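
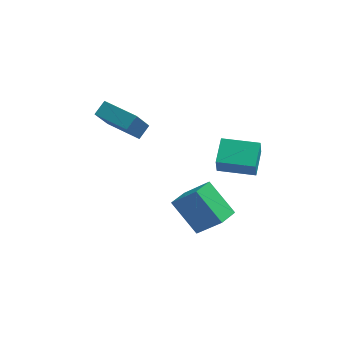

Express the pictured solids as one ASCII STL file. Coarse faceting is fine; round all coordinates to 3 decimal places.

solid 
facet normal -0.994 0.108 0.000
outer loop
vertex 1.664 0.478 2.243
vertex 1.82 1.909 2.731
vertex 1.701 0.819 1.229
endloop
endfacet
facet normal -0.103 -0.942 -0.320
outer loop
vertex 3.6 0.611 1.229
vertex 1.664 0.478 2.243
vertex 1.701 0.819 1.229
endloop
endfacet
facet normal -0.994 0.109 -0.001
outer loop
vertex 1.701 0.819 1.229
vertex 1.82 1.909 2.731
vertex 1.858 2.25 1.717
endloop
endfacet
facet normal 0.035 0.319 -0.947
outer loop
vertex 1.858 2.25 1.717
vertex 3.6 0.611 1.229
vertex 1.701 0.819 1.229
endloop
endfacet
facet normal -0.035 -0.319 0.947
outer loop
vertex 1.664 0.478 2.243
vertex 3.719 1.701 2.731
vertex 1.82 1.909 2.731
endloop
endfacet
facet normal -0.103 -0.942 -0.321
outer loop
vertex 3.562 0.27 2.243
vertex 1.664 0.478 2.243
vertex 3.6 0.611 1.229
endloop
endfacet
facet normal -0.035 -0.319 0.947
outer loop
vertex 3.562 0.27 2.243
vertex 3.719 1.701 2.731
vertex 1.664 0.478 2.243
endloop
endfacet
facet normal 0.103 0.942 0.321
outer loop
vertex 1.82 1.909 2.731
vertex 3.719 1.701 2.731
vertex 1.858 2.25 1.717
endloop
endfacet
facet normal 0.035 0.319 -0.947
outer loop
vertex 3.756 2.042 1.717
vertex 3.6 0.611 1.229
vertex 1.858 2.25 1.717
endloop
endfacet
facet normal 0.103 0.942 0.320
outer loop
vertex 1.858 2.25 1.717
vertex 3.719 1.701 2.731
vertex 3.756 2.042 1.717
endloop
endfacet
facet normal 0.994 -0.109 0.001
outer loop
vertex 3.756 2.042 1.717
vertex 3.562 0.27 2.243
vertex 3.6 0.611 1.229
endloop
endfacet
facet normal 0.994 -0.109 -0.000
outer loop
vertex 3.719 1.701 2.731
vertex 3.562 0.27 2.243
vertex 3.756 2.042 1.717
endloop
endfacet
facet normal -0.614 0.454 0.645
outer loop
vertex 0.819 -0.487 0.811
vertex 1.373 0.475 0.662
vertex -0.422 -0.006 -0.709
endloop
endfacet
facet normal -0.496 -0.858 0.133
outer loop
vertex 0.887 -0.975 -2.082
vertex 0.819 -0.487 0.811
vertex -0.422 -0.006 -0.709
endloop
endfacet
facet normal -0.614 0.455 0.645
outer loop
vertex -0.422 -0.006 -0.709
vertex 1.373 0.475 0.662
vertex 0.133 0.955 -0.858
endloop
endfacet
facet normal -0.614 0.238 -0.753
outer loop
vertex 0.133 0.955 -0.858
vertex 0.887 -0.975 -2.082
vertex -0.422 -0.006 -0.709
endloop
endfacet
facet normal 0.614 -0.237 0.753
outer loop
vertex 0.819 -0.487 0.811
vertex 2.682 -0.494 -0.711
vertex 1.373 0.475 0.662
endloop
endfacet
facet normal -0.495 -0.858 0.133
outer loop
vertex 2.127 -1.455 -0.562
vertex 0.819 -0.487 0.811
vertex 0.887 -0.975 -2.082
endloop
endfacet
facet normal 0.614 -0.238 0.753
outer loop
vertex 2.127 -1.455 -0.562
vertex 2.682 -0.494 -0.711
vertex 0.819 -0.487 0.811
endloop
endfacet
facet normal 0.496 0.858 -0.133
outer loop
vertex 1.373 0.475 0.662
vertex 2.682 -0.494 -0.711
vertex 0.133 0.955 -0.858
endloop
endfacet
facet normal -0.614 0.237 -0.753
outer loop
vertex 1.441 -0.013 -2.231
vertex 0.887 -0.975 -2.082
vertex 0.133 0.955 -0.858
endloop
endfacet
facet normal 0.496 0.858 -0.133
outer loop
vertex 0.133 0.955 -0.858
vertex 2.682 -0.494 -0.711
vertex 1.441 -0.013 -2.231
endloop
endfacet
facet normal 0.615 -0.454 -0.645
outer loop
vertex 1.441 -0.013 -2.231
vertex 2.127 -1.455 -0.562
vertex 0.887 -0.975 -2.082
endloop
endfacet
facet normal 0.614 -0.455 -0.645
outer loop
vertex 2.682 -0.494 -0.711
vertex 2.127 -1.455 -0.562
vertex 1.441 -0.013 -2.231
endloop
endfacet
facet normal -0.462 -0.699 -0.545
outer loop
vertex -2.661 1.304 3.631
vertex -4.337 2.377 3.676
vertex -2.159 2.154 2.114
endloop
endfacet
facet normal 0.842 -0.539 -0.023
outer loop
vertex -1.743 2.783 2.604
vertex -2.661 1.304 3.631
vertex -2.159 2.154 2.114
endloop
endfacet
facet normal -0.462 -0.700 -0.545
outer loop
vertex -2.159 2.154 2.114
vertex -4.337 2.377 3.676
vertex -3.835 3.226 2.159
endloop
endfacet
facet normal 0.278 0.469 -0.838
outer loop
vertex -3.835 3.226 2.159
vertex -1.743 2.783 2.604
vertex -2.159 2.154 2.114
endloop
endfacet
facet normal -0.278 -0.469 0.838
outer loop
vertex -2.661 1.304 3.631
vertex -3.921 3.006 4.166
vertex -4.337 2.377 3.676
endloop
endfacet
facet normal 0.842 -0.539 -0.023
outer loop
vertex -2.245 1.934 4.121
vertex -2.661 1.304 3.631
vertex -1.743 2.783 2.604
endloop
endfacet
facet normal -0.277 -0.469 0.839
outer loop
vertex -2.245 1.934 4.121
vertex -3.921 3.006 4.166
vertex -2.661 1.304 3.631
endloop
endfacet
facet normal -0.842 0.539 0.023
outer loop
vertex -4.337 2.377 3.676
vertex -3.921 3.006 4.166
vertex -3.835 3.226 2.159
endloop
endfacet
facet normal 0.278 0.469 -0.839
outer loop
vertex -3.419 3.856 2.649
vertex -1.743 2.783 2.604
vertex -3.835 3.226 2.159
endloop
endfacet
facet normal -0.842 0.538 0.023
outer loop
vertex -3.835 3.226 2.159
vertex -3.921 3.006 4.166
vertex -3.419 3.856 2.649
endloop
endfacet
facet normal 0.463 0.700 0.545
outer loop
vertex -3.419 3.856 2.649
vertex -2.245 1.934 4.121
vertex -1.743 2.783 2.604
endloop
endfacet
facet normal 0.462 0.700 0.545
outer loop
vertex -3.921 3.006 4.166
vertex -2.245 1.934 4.121
vertex -3.419 3.856 2.649
endloop
endfacet

endsolid


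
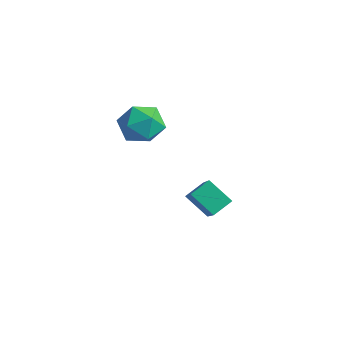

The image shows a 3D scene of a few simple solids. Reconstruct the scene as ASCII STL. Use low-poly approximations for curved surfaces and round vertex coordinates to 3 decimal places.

solid 
facet normal -0.615 0.443 -0.652
outer loop
vertex 1.232 -1.846 -2.169
vertex 1.343 -1.104 -1.769
vertex 2.118 -1.613 -2.847
endloop
endfacet
facet normal -0.131 -0.873 -0.471
outer loop
vertex 3.397 -2.536 -1.491
vertex 1.232 -1.846 -2.169
vertex 2.118 -1.613 -2.847
endloop
endfacet
facet normal -0.615 0.443 -0.652
outer loop
vertex 2.118 -1.613 -2.847
vertex 1.343 -1.104 -1.769
vertex 2.229 -0.871 -2.447
endloop
endfacet
facet normal 0.778 0.204 -0.595
outer loop
vertex 2.229 -0.871 -2.447
vertex 3.397 -2.536 -1.491
vertex 2.118 -1.613 -2.847
endloop
endfacet
facet normal -0.778 -0.204 0.595
outer loop
vertex 1.232 -1.846 -2.169
vertex 2.622 -2.027 -0.413
vertex 1.343 -1.104 -1.769
endloop
endfacet
facet normal -0.131 -0.873 -0.471
outer loop
vertex 2.511 -2.769 -0.813
vertex 1.232 -1.846 -2.169
vertex 3.397 -2.536 -1.491
endloop
endfacet
facet normal -0.778 -0.204 0.595
outer loop
vertex 2.511 -2.769 -0.813
vertex 2.622 -2.027 -0.413
vertex 1.232 -1.846 -2.169
endloop
endfacet
facet normal 0.131 0.873 0.471
outer loop
vertex 1.343 -1.104 -1.769
vertex 2.622 -2.027 -0.413
vertex 2.229 -0.871 -2.447
endloop
endfacet
facet normal 0.778 0.204 -0.595
outer loop
vertex 3.508 -1.794 -1.091
vertex 3.397 -2.536 -1.491
vertex 2.229 -0.871 -2.447
endloop
endfacet
facet normal 0.131 0.873 0.471
outer loop
vertex 2.229 -0.871 -2.447
vertex 2.622 -2.027 -0.413
vertex 3.508 -1.794 -1.091
endloop
endfacet
facet normal 0.615 -0.443 0.652
outer loop
vertex 3.508 -1.794 -1.091
vertex 2.511 -2.769 -0.813
vertex 3.397 -2.536 -1.491
endloop
endfacet
facet normal 0.615 -0.443 0.652
outer loop
vertex 2.622 -2.027 -0.413
vertex 2.511 -2.769 -0.813
vertex 3.508 -1.794 -1.091
endloop
endfacet
facet normal -0.502 0.440 0.744
outer loop
vertex -2.293 -1.078 0.152
vertex -1.815 -1.586 0.775
vertex -1.488 -0.753 0.503
endloop
endfacet
facet normal -0.436 0.880 0.186
outer loop
vertex -2.293 -1.078 0.152
vertex -1.488 -0.753 0.503
vertex -1.675 -0.653 -0.409
endloop
endfacet
facet normal -0.733 0.564 -0.380
outer loop
vertex -2.293 -1.078 0.152
vertex -1.675 -0.653 -0.409
vertex -2.118 -1.424 -0.7
endloop
endfacet
facet normal -0.982 -0.072 -0.172
outer loop
vertex -2.293 -1.078 0.152
vertex -2.118 -1.424 -0.7
vertex -2.204 -2.001 0.032
endloop
endfacet
facet normal -0.839 -0.149 0.523
outer loop
vertex -2.293 -1.078 0.152
vertex -2.204 -2.001 0.032
vertex -1.815 -1.586 0.775
endloop
endfacet
facet normal 0.259 0.964 0.053
outer loop
vertex -1.675 -0.653 -0.409
vertex -1.488 -0.753 0.503
vertex -0.816 -0.899 -0.132
endloop
endfacet
facet normal 0.153 0.252 0.956
outer loop
vertex -1.488 -0.753 0.503
vertex -1.815 -1.586 0.775
vertex -0.902 -1.476 0.6
endloop
endfacet
facet normal -0.393 -0.700 0.597
outer loop
vertex -1.815 -1.586 0.775
vertex -2.204 -2.001 0.032
vertex -1.345 -2.247 0.309
endloop
endfacet
facet normal -0.624 -0.576 -0.528
outer loop
vertex -2.204 -2.001 0.032
vertex -2.118 -1.424 -0.7
vertex -1.532 -2.147 -0.603
endloop
endfacet
facet normal -0.220 0.453 -0.864
outer loop
vertex -2.118 -1.424 -0.7
vertex -1.675 -0.653 -0.409
vertex -1.205 -1.314 -0.875
endloop
endfacet
facet normal 0.982 0.072 0.172
outer loop
vertex -0.727 -1.822 -0.252
vertex -0.816 -0.899 -0.132
vertex -0.902 -1.476 0.6
endloop
endfacet
facet normal 0.733 -0.564 0.380
outer loop
vertex -0.727 -1.822 -0.252
vertex -0.902 -1.476 0.6
vertex -1.345 -2.247 0.309
endloop
endfacet
facet normal 0.436 -0.880 -0.186
outer loop
vertex -0.727 -1.822 -0.252
vertex -1.345 -2.247 0.309
vertex -1.532 -2.147 -0.603
endloop
endfacet
facet normal 0.502 -0.440 -0.744
outer loop
vertex -0.727 -1.822 -0.252
vertex -1.532 -2.147 -0.603
vertex -1.205 -1.314 -0.875
endloop
endfacet
facet normal 0.839 0.149 -0.523
outer loop
vertex -0.727 -1.822 -0.252
vertex -1.205 -1.314 -0.875
vertex -0.816 -0.899 -0.132
endloop
endfacet
facet normal 0.624 0.576 0.528
outer loop
vertex -0.902 -1.476 0.6
vertex -0.816 -0.899 -0.132
vertex -1.488 -0.753 0.503
endloop
endfacet
facet normal 0.220 -0.453 0.864
outer loop
vertex -1.345 -2.247 0.309
vertex -0.902 -1.476 0.6
vertex -1.815 -1.586 0.775
endloop
endfacet
facet normal -0.259 -0.964 -0.053
outer loop
vertex -1.532 -2.147 -0.603
vertex -1.345 -2.247 0.309
vertex -2.204 -2.001 0.032
endloop
endfacet
facet normal -0.153 -0.252 -0.956
outer loop
vertex -1.205 -1.314 -0.875
vertex -1.532 -2.147 -0.603
vertex -2.118 -1.424 -0.7
endloop
endfacet
facet normal 0.393 0.700 -0.597
outer loop
vertex -0.816 -0.899 -0.132
vertex -1.205 -1.314 -0.875
vertex -1.675 -0.653 -0.409
endloop
endfacet

endsolid


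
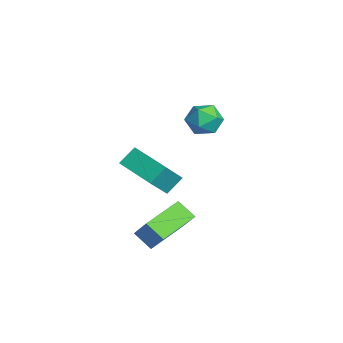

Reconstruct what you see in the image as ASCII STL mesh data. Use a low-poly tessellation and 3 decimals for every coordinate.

solid 
facet normal 0.208 0.846 0.491
outer loop
vertex 0.74 4.504 2.402
vertex 0.465 4.096 3.222
vertex 1.377 4.035 2.94
endloop
endfacet
facet normal 0.633 0.771 -0.077
outer loop
vertex 0.74 4.504 2.402
vertex 1.377 4.035 2.94
vertex 1.386 3.932 1.989
endloop
endfacet
facet normal 0.219 0.722 -0.657
outer loop
vertex 0.74 4.504 2.402
vertex 1.386 3.932 1.989
vertex 0.48 3.929 1.683
endloop
endfacet
facet normal -0.461 0.767 -0.447
outer loop
vertex 0.74 4.504 2.402
vertex 0.48 3.929 1.683
vertex -0.09 4.03 2.445
endloop
endfacet
facet normal -0.468 0.844 0.263
outer loop
vertex 0.74 4.504 2.402
vertex -0.09 4.03 2.445
vertex 0.465 4.096 3.222
endloop
endfacet
facet normal 0.988 0.155 -0.007
outer loop
vertex 1.386 3.932 1.989
vertex 1.377 4.035 2.94
vertex 1.51 3.17 2.555
endloop
endfacet
facet normal 0.301 0.278 0.912
outer loop
vertex 1.377 4.035 2.94
vertex 0.465 4.096 3.222
vertex 0.94 3.271 3.317
endloop
endfacet
facet normal -0.793 0.274 0.543
outer loop
vertex 0.465 4.096 3.222
vertex -0.09 4.03 2.445
vertex 0.034 3.268 3.011
endloop
endfacet
facet normal -0.782 0.149 -0.605
outer loop
vertex -0.09 4.03 2.445
vertex 0.48 3.929 1.683
vertex 0.043 3.165 2.06
endloop
endfacet
facet normal 0.319 0.075 -0.945
outer loop
vertex 0.48 3.929 1.683
vertex 1.386 3.932 1.989
vertex 0.955 3.104 1.778
endloop
endfacet
facet normal 0.461 -0.767 0.447
outer loop
vertex 0.68 2.696 2.598
vertex 1.51 3.17 2.555
vertex 0.94 3.271 3.317
endloop
endfacet
facet normal -0.219 -0.722 0.657
outer loop
vertex 0.68 2.696 2.598
vertex 0.94 3.271 3.317
vertex 0.034 3.268 3.011
endloop
endfacet
facet normal -0.633 -0.771 0.077
outer loop
vertex 0.68 2.696 2.598
vertex 0.034 3.268 3.011
vertex 0.043 3.165 2.06
endloop
endfacet
facet normal -0.208 -0.846 -0.491
outer loop
vertex 0.68 2.696 2.598
vertex 0.043 3.165 2.06
vertex 0.955 3.104 1.778
endloop
endfacet
facet normal 0.468 -0.844 -0.263
outer loop
vertex 0.68 2.696 2.598
vertex 0.955 3.104 1.778
vertex 1.51 3.17 2.555
endloop
endfacet
facet normal 0.782 -0.149 0.605
outer loop
vertex 0.94 3.271 3.317
vertex 1.51 3.17 2.555
vertex 1.377 4.035 2.94
endloop
endfacet
facet normal -0.319 -0.075 0.945
outer loop
vertex 0.034 3.268 3.011
vertex 0.94 3.271 3.317
vertex 0.465 4.096 3.222
endloop
endfacet
facet normal -0.988 -0.155 0.007
outer loop
vertex 0.043 3.165 2.06
vertex 0.034 3.268 3.011
vertex -0.09 4.03 2.445
endloop
endfacet
facet normal -0.301 -0.278 -0.912
outer loop
vertex 0.955 3.104 1.778
vertex 0.043 3.165 2.06
vertex 0.48 3.929 1.683
endloop
endfacet
facet normal 0.793 -0.274 -0.543
outer loop
vertex 1.51 3.17 2.555
vertex 0.955 3.104 1.778
vertex 1.386 3.932 1.989
endloop
endfacet
facet normal -0.575 0.800 0.172
outer loop
vertex 2.572 1.433 -2.015
vertex 3.419 1.793 -0.856
vertex 3.221 2.042 -2.679
endloop
endfacet
facet normal -0.573 -0.243 -0.783
outer loop
vertex 4.441 0.347 -3.044
vertex 2.572 1.433 -2.015
vertex 3.221 2.042 -2.679
endloop
endfacet
facet normal -0.575 0.800 0.172
outer loop
vertex 3.221 2.042 -2.679
vertex 3.419 1.793 -0.856
vertex 4.068 2.402 -1.52
endloop
endfacet
facet normal 0.584 0.549 -0.598
outer loop
vertex 4.068 2.402 -1.52
vertex 4.441 0.347 -3.044
vertex 3.221 2.042 -2.679
endloop
endfacet
facet normal -0.584 -0.549 0.598
outer loop
vertex 2.572 1.433 -2.015
vertex 4.639 0.098 -1.221
vertex 3.419 1.793 -0.856
endloop
endfacet
facet normal -0.573 -0.243 -0.783
outer loop
vertex 3.792 -0.262 -2.38
vertex 2.572 1.433 -2.015
vertex 4.441 0.347 -3.044
endloop
endfacet
facet normal -0.584 -0.549 0.598
outer loop
vertex 3.792 -0.262 -2.38
vertex 4.639 0.098 -1.221
vertex 2.572 1.433 -2.015
endloop
endfacet
facet normal 0.573 0.243 0.783
outer loop
vertex 3.419 1.793 -0.856
vertex 4.639 0.098 -1.221
vertex 4.068 2.402 -1.52
endloop
endfacet
facet normal 0.584 0.549 -0.598
outer loop
vertex 5.288 0.707 -1.885
vertex 4.441 0.347 -3.044
vertex 4.068 2.402 -1.52
endloop
endfacet
facet normal 0.573 0.243 0.783
outer loop
vertex 4.068 2.402 -1.52
vertex 4.639 0.098 -1.221
vertex 5.288 0.707 -1.885
endloop
endfacet
facet normal 0.575 -0.800 -0.172
outer loop
vertex 5.288 0.707 -1.885
vertex 3.792 -0.262 -2.38
vertex 4.441 0.347 -3.044
endloop
endfacet
facet normal 0.575 -0.800 -0.172
outer loop
vertex 4.639 0.098 -1.221
vertex 3.792 -0.262 -2.38
vertex 5.288 0.707 -1.885
endloop
endfacet
facet normal -0.855 -0.492 0.164
outer loop
vertex -1.345 0.855 -0.209
vertex -2.147 1.8 -1.556
vertex -1.032 0.063 -0.951
endloop
endfacet
facet normal 0.438 -0.516 0.736
outer loop
vertex 0.807 1.12 -1.304
vertex -1.345 0.855 -0.209
vertex -1.032 0.063 -0.951
endloop
endfacet
facet normal -0.855 -0.492 0.165
outer loop
vertex -1.032 0.063 -0.951
vertex -2.147 1.8 -1.556
vertex -1.834 1.007 -2.298
endloop
endfacet
facet normal 0.277 -0.701 -0.657
outer loop
vertex -1.834 1.007 -2.298
vertex 0.807 1.12 -1.304
vertex -1.032 0.063 -0.951
endloop
endfacet
facet normal -0.277 0.701 0.657
outer loop
vertex -1.345 0.855 -0.209
vertex -0.308 2.857 -1.909
vertex -2.147 1.8 -1.556
endloop
endfacet
facet normal 0.438 -0.516 0.736
outer loop
vertex 0.494 1.913 -0.562
vertex -1.345 0.855 -0.209
vertex 0.807 1.12 -1.304
endloop
endfacet
facet normal -0.277 0.701 0.657
outer loop
vertex 0.494 1.913 -0.562
vertex -0.308 2.857 -1.909
vertex -1.345 0.855 -0.209
endloop
endfacet
facet normal -0.438 0.516 -0.736
outer loop
vertex -2.147 1.8 -1.556
vertex -0.308 2.857 -1.909
vertex -1.834 1.007 -2.298
endloop
endfacet
facet normal 0.277 -0.701 -0.657
outer loop
vertex 0.005 2.065 -2.651
vertex 0.807 1.12 -1.304
vertex -1.834 1.007 -2.298
endloop
endfacet
facet normal -0.438 0.516 -0.736
outer loop
vertex -1.834 1.007 -2.298
vertex -0.308 2.857 -1.909
vertex 0.005 2.065 -2.651
endloop
endfacet
facet normal 0.855 0.491 -0.164
outer loop
vertex 0.005 2.065 -2.651
vertex 0.494 1.913 -0.562
vertex 0.807 1.12 -1.304
endloop
endfacet
facet normal 0.855 0.492 -0.164
outer loop
vertex -0.308 2.857 -1.909
vertex 0.494 1.913 -0.562
vertex 0.005 2.065 -2.651
endloop
endfacet

endsolid


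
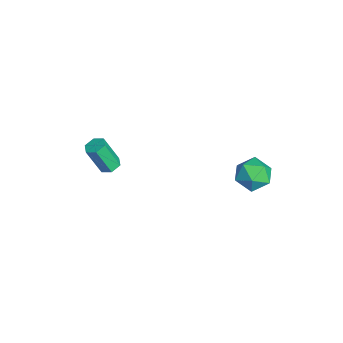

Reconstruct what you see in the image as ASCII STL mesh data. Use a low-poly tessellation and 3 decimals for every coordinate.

solid 
facet normal -0.467 0.715 -0.520
outer loop
vertex 3.953 4.45 -0.167
vertex 2.973 4.147 0.296
vertex 3.613 4.927 0.794
endloop
endfacet
facet normal 0.206 0.904 -0.376
outer loop
vertex 3.953 4.45 -0.167
vertex 3.613 4.927 0.794
vertex 4.69 4.628 0.665
endloop
endfacet
facet normal 0.638 0.408 -0.653
outer loop
vertex 3.953 4.45 -0.167
vertex 4.69 4.628 0.665
vertex 4.716 3.663 0.087
endloop
endfacet
facet normal 0.233 -0.087 -0.969
outer loop
vertex 3.953 4.45 -0.167
vertex 4.716 3.663 0.087
vertex 3.655 3.366 -0.141
endloop
endfacet
facet normal -0.451 0.103 -0.887
outer loop
vertex 3.953 4.45 -0.167
vertex 3.655 3.366 -0.141
vertex 2.973 4.147 0.296
endloop
endfacet
facet normal 0.289 0.897 0.334
outer loop
vertex 4.69 4.628 0.665
vertex 3.613 4.927 0.794
vertex 4.165 4.434 1.641
endloop
endfacet
facet normal -0.799 0.593 0.099
outer loop
vertex 3.613 4.927 0.794
vertex 2.973 4.147 0.296
vertex 3.104 4.137 1.413
endloop
endfacet
facet normal -0.773 -0.398 -0.495
outer loop
vertex 2.973 4.147 0.296
vertex 3.655 3.366 -0.141
vertex 3.13 3.172 0.835
endloop
endfacet
facet normal 0.332 -0.705 -0.627
outer loop
vertex 3.655 3.366 -0.141
vertex 4.716 3.663 0.087
vertex 4.207 2.873 0.706
endloop
endfacet
facet normal 0.989 0.096 -0.115
outer loop
vertex 4.716 3.663 0.087
vertex 4.69 4.628 0.665
vertex 4.847 3.653 1.204
endloop
endfacet
facet normal -0.233 0.087 0.969
outer loop
vertex 3.867 3.35 1.667
vertex 4.165 4.434 1.641
vertex 3.104 4.137 1.413
endloop
endfacet
facet normal -0.638 -0.408 0.653
outer loop
vertex 3.867 3.35 1.667
vertex 3.104 4.137 1.413
vertex 3.13 3.172 0.835
endloop
endfacet
facet normal -0.206 -0.904 0.376
outer loop
vertex 3.867 3.35 1.667
vertex 3.13 3.172 0.835
vertex 4.207 2.873 0.706
endloop
endfacet
facet normal 0.467 -0.715 0.520
outer loop
vertex 3.867 3.35 1.667
vertex 4.207 2.873 0.706
vertex 4.847 3.653 1.204
endloop
endfacet
facet normal 0.451 -0.103 0.887
outer loop
vertex 3.867 3.35 1.667
vertex 4.847 3.653 1.204
vertex 4.165 4.434 1.641
endloop
endfacet
facet normal -0.332 0.705 0.627
outer loop
vertex 3.104 4.137 1.413
vertex 4.165 4.434 1.641
vertex 3.613 4.927 0.794
endloop
endfacet
facet normal -0.989 -0.096 0.115
outer loop
vertex 3.13 3.172 0.835
vertex 3.104 4.137 1.413
vertex 2.973 4.147 0.296
endloop
endfacet
facet normal -0.289 -0.897 -0.334
outer loop
vertex 4.207 2.873 0.706
vertex 3.13 3.172 0.835
vertex 3.655 3.366 -0.141
endloop
endfacet
facet normal 0.799 -0.593 -0.099
outer loop
vertex 4.847 3.653 1.204
vertex 4.207 2.873 0.706
vertex 4.716 3.663 0.087
endloop
endfacet
facet normal 0.773 0.398 0.495
outer loop
vertex 4.165 4.434 1.641
vertex 4.847 3.653 1.204
vertex 4.69 4.628 0.665
endloop
endfacet
facet normal 0.080 0.403 -0.912
outer loop
vertex -2.881 -3.393 -5.105
vertex -3.227 -2.847 -4.894
vertex -2.55 -2.861 -4.841
endloop
endfacet
facet normal 0.870 -0.475 -0.133
outer loop
vertex -2.881 -3.393 -5.105
vertex -2.55 -2.861 -4.841
vertex -3.046 -4.219 -3.236
endloop
endfacet
facet normal 0.870 -0.475 -0.133
outer loop
vertex -3.046 -4.219 -3.236
vertex -2.55 -2.861 -4.841
vertex -2.715 -3.687 -2.972
endloop
endfacet
facet normal -0.081 -0.402 0.912
outer loop
vertex -3.046 -4.219 -3.236
vertex -2.715 -3.687 -2.972
vertex -3.393 -3.673 -3.026
endloop
endfacet
facet normal 0.080 0.403 -0.912
outer loop
vertex -2.55 -2.861 -4.841
vertex -3.227 -2.847 -4.894
vertex -2.896 -2.315 -4.63
endloop
endfacet
facet normal 0.857 0.439 0.270
outer loop
vertex -2.55 -2.861 -4.841
vertex -2.896 -2.315 -4.63
vertex -2.715 -3.687 -2.972
endloop
endfacet
facet normal 0.857 0.439 0.270
outer loop
vertex -2.715 -3.687 -2.972
vertex -2.896 -2.315 -4.63
vertex -3.061 -3.141 -2.761
endloop
endfacet
facet normal -0.081 -0.403 0.911
outer loop
vertex -2.715 -3.687 -2.972
vertex -3.061 -3.141 -2.761
vertex -3.393 -3.673 -3.026
endloop
endfacet
facet normal 0.081 0.402 -0.912
outer loop
vertex -2.896 -2.315 -4.63
vertex -3.227 -2.847 -4.894
vertex -3.574 -2.301 -4.684
endloop
endfacet
facet normal -0.013 0.915 0.403
outer loop
vertex -2.896 -2.315 -4.63
vertex -3.574 -2.301 -4.684
vertex -3.061 -3.141 -2.761
endloop
endfacet
facet normal -0.013 0.915 0.403
outer loop
vertex -3.061 -3.141 -2.761
vertex -3.574 -2.301 -4.684
vertex -3.739 -3.127 -2.815
endloop
endfacet
facet normal -0.081 -0.403 0.911
outer loop
vertex -3.061 -3.141 -2.761
vertex -3.739 -3.127 -2.815
vertex -3.393 -3.673 -3.026
endloop
endfacet
facet normal 0.081 0.402 -0.912
outer loop
vertex -3.574 -2.301 -4.684
vertex -3.227 -2.847 -4.894
vertex -3.905 -2.833 -4.948
endloop
endfacet
facet normal -0.870 0.475 0.133
outer loop
vertex -3.574 -2.301 -4.684
vertex -3.905 -2.833 -4.948
vertex -3.739 -3.127 -2.815
endloop
endfacet
facet normal -0.870 0.475 0.133
outer loop
vertex -3.739 -3.127 -2.815
vertex -3.905 -2.833 -4.948
vertex -4.07 -3.659 -3.079
endloop
endfacet
facet normal -0.080 -0.403 0.912
outer loop
vertex -3.739 -3.127 -2.815
vertex -4.07 -3.659 -3.079
vertex -3.393 -3.673 -3.026
endloop
endfacet
facet normal 0.081 0.403 -0.911
outer loop
vertex -3.905 -2.833 -4.948
vertex -3.227 -2.847 -4.894
vertex -3.559 -3.379 -5.159
endloop
endfacet
facet normal -0.857 -0.439 -0.270
outer loop
vertex -3.905 -2.833 -4.948
vertex -3.559 -3.379 -5.159
vertex -4.07 -3.659 -3.079
endloop
endfacet
facet normal -0.857 -0.439 -0.270
outer loop
vertex -4.07 -3.659 -3.079
vertex -3.559 -3.379 -5.159
vertex -3.724 -4.205 -3.29
endloop
endfacet
facet normal -0.080 -0.403 0.912
outer loop
vertex -4.07 -3.659 -3.079
vertex -3.724 -4.205 -3.29
vertex -3.393 -3.673 -3.026
endloop
endfacet
facet normal 0.081 0.403 -0.911
outer loop
vertex -3.559 -3.379 -5.159
vertex -3.227 -2.847 -4.894
vertex -2.881 -3.393 -5.105
endloop
endfacet
facet normal 0.013 -0.915 -0.403
outer loop
vertex -3.559 -3.379 -5.159
vertex -2.881 -3.393 -5.105
vertex -3.724 -4.205 -3.29
endloop
endfacet
facet normal 0.013 -0.915 -0.403
outer loop
vertex -3.724 -4.205 -3.29
vertex -2.881 -3.393 -5.105
vertex -3.046 -4.219 -3.236
endloop
endfacet
facet normal -0.081 -0.402 0.912
outer loop
vertex -3.724 -4.205 -3.29
vertex -3.046 -4.219 -3.236
vertex -3.393 -3.673 -3.026
endloop
endfacet

endsolid


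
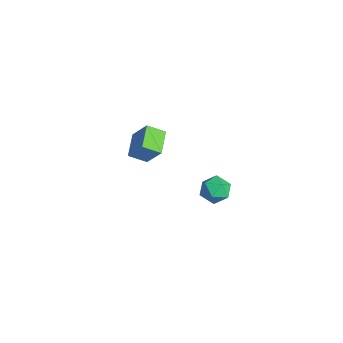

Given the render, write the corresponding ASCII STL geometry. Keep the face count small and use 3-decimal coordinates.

solid 
facet normal -0.831 0.456 0.319
outer loop
vertex -4.309 -1.42 1.14
vertex -3.982 -0.388 0.516
vertex -5.169 -2.0 -0.269
endloop
endfacet
facet normal -0.261 -0.826 0.499
outer loop
vertex -3.798 -2.752 -0.796
vertex -4.309 -1.42 1.14
vertex -5.169 -2.0 -0.269
endloop
endfacet
facet normal -0.831 0.456 0.320
outer loop
vertex -5.169 -2.0 -0.269
vertex -3.982 -0.388 0.516
vertex -4.842 -0.967 -0.893
endloop
endfacet
facet normal -0.491 -0.331 -0.806
outer loop
vertex -4.842 -0.967 -0.893
vertex -3.798 -2.752 -0.796
vertex -5.169 -2.0 -0.269
endloop
endfacet
facet normal 0.491 0.331 0.805
outer loop
vertex -4.309 -1.42 1.14
vertex -2.611 -1.14 -0.011
vertex -3.982 -0.388 0.516
endloop
endfacet
facet normal -0.262 -0.826 0.499
outer loop
vertex -2.938 -2.173 0.613
vertex -4.309 -1.42 1.14
vertex -3.798 -2.752 -0.796
endloop
endfacet
facet normal 0.491 0.331 0.806
outer loop
vertex -2.938 -2.173 0.613
vertex -2.611 -1.14 -0.011
vertex -4.309 -1.42 1.14
endloop
endfacet
facet normal 0.261 0.826 -0.499
outer loop
vertex -3.982 -0.388 0.516
vertex -2.611 -1.14 -0.011
vertex -4.842 -0.967 -0.893
endloop
endfacet
facet normal -0.492 -0.331 -0.805
outer loop
vertex -3.471 -1.72 -1.42
vertex -3.798 -2.752 -0.796
vertex -4.842 -0.967 -0.893
endloop
endfacet
facet normal 0.262 0.826 -0.500
outer loop
vertex -4.842 -0.967 -0.893
vertex -2.611 -1.14 -0.011
vertex -3.471 -1.72 -1.42
endloop
endfacet
facet normal 0.831 -0.456 -0.319
outer loop
vertex -3.471 -1.72 -1.42
vertex -2.938 -2.173 0.613
vertex -3.798 -2.752 -0.796
endloop
endfacet
facet normal 0.831 -0.456 -0.319
outer loop
vertex -2.611 -1.14 -0.011
vertex -2.938 -2.173 0.613
vertex -3.471 -1.72 -1.42
endloop
endfacet
facet normal -0.585 0.753 0.302
outer loop
vertex 2.621 0.267 1.599
vertex 2.844 0.075 2.51
vertex 3.376 0.691 2.006
endloop
endfacet
facet normal -0.312 0.886 -0.344
outer loop
vertex 2.621 0.267 1.599
vertex 3.376 0.691 2.006
vertex 3.437 0.364 1.109
endloop
endfacet
facet normal -0.512 0.358 -0.781
outer loop
vertex 2.621 0.267 1.599
vertex 3.437 0.364 1.109
vertex 2.942 -0.454 1.058
endloop
endfacet
facet normal -0.909 -0.101 -0.405
outer loop
vertex 2.621 0.267 1.599
vertex 2.942 -0.454 1.058
vertex 2.576 -0.632 1.924
endloop
endfacet
facet normal -0.954 0.143 0.264
outer loop
vertex 2.621 0.267 1.599
vertex 2.576 -0.632 1.924
vertex 2.844 0.075 2.51
endloop
endfacet
facet normal 0.400 0.870 -0.290
outer loop
vertex 3.437 0.364 1.109
vertex 3.376 0.691 2.006
vertex 4.164 0.232 1.716
endloop
endfacet
facet normal -0.043 0.654 0.755
outer loop
vertex 3.376 0.691 2.006
vertex 2.844 0.075 2.51
vertex 3.798 0.054 2.582
endloop
endfacet
facet normal -0.639 -0.332 0.693
outer loop
vertex 2.844 0.075 2.51
vertex 2.576 -0.632 1.924
vertex 3.303 -0.764 2.531
endloop
endfacet
facet normal -0.566 -0.727 -0.389
outer loop
vertex 2.576 -0.632 1.924
vertex 2.942 -0.454 1.058
vertex 3.364 -1.091 1.634
endloop
endfacet
facet normal 0.076 0.016 -0.997
outer loop
vertex 2.942 -0.454 1.058
vertex 3.437 0.364 1.109
vertex 3.896 -0.475 1.13
endloop
endfacet
facet normal 0.909 0.101 0.405
outer loop
vertex 4.119 -0.667 2.041
vertex 4.164 0.232 1.716
vertex 3.798 0.054 2.582
endloop
endfacet
facet normal 0.512 -0.358 0.781
outer loop
vertex 4.119 -0.667 2.041
vertex 3.798 0.054 2.582
vertex 3.303 -0.764 2.531
endloop
endfacet
facet normal 0.312 -0.886 0.344
outer loop
vertex 4.119 -0.667 2.041
vertex 3.303 -0.764 2.531
vertex 3.364 -1.091 1.634
endloop
endfacet
facet normal 0.585 -0.753 -0.302
outer loop
vertex 4.119 -0.667 2.041
vertex 3.364 -1.091 1.634
vertex 3.896 -0.475 1.13
endloop
endfacet
facet normal 0.954 -0.143 -0.264
outer loop
vertex 4.119 -0.667 2.041
vertex 3.896 -0.475 1.13
vertex 4.164 0.232 1.716
endloop
endfacet
facet normal 0.566 0.727 0.389
outer loop
vertex 3.798 0.054 2.582
vertex 4.164 0.232 1.716
vertex 3.376 0.691 2.006
endloop
endfacet
facet normal -0.076 -0.016 0.997
outer loop
vertex 3.303 -0.764 2.531
vertex 3.798 0.054 2.582
vertex 2.844 0.075 2.51
endloop
endfacet
facet normal -0.400 -0.870 0.290
outer loop
vertex 3.364 -1.091 1.634
vertex 3.303 -0.764 2.531
vertex 2.576 -0.632 1.924
endloop
endfacet
facet normal 0.043 -0.654 -0.755
outer loop
vertex 3.896 -0.475 1.13
vertex 3.364 -1.091 1.634
vertex 2.942 -0.454 1.058
endloop
endfacet
facet normal 0.639 0.332 -0.693
outer loop
vertex 4.164 0.232 1.716
vertex 3.896 -0.475 1.13
vertex 3.437 0.364 1.109
endloop
endfacet

endsolid


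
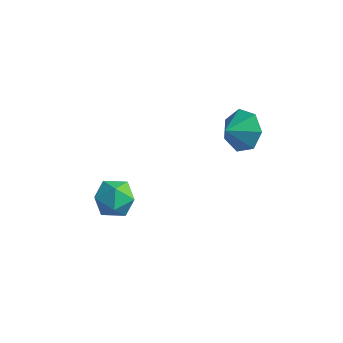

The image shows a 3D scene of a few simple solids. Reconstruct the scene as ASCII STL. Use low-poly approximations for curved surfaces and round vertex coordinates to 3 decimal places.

solid 
facet normal -0.942 0.334 0.042
outer loop
vertex -2.709 -2.936 -3.917
vertex -3.034 -3.843 -3.999
vertex -2.862 -3.468 -3.124
endloop
endfacet
facet normal -0.504 0.759 0.412
outer loop
vertex -2.709 -2.936 -3.917
vertex -2.862 -3.468 -3.124
vertex -2.074 -2.911 -3.187
endloop
endfacet
facet normal -0.001 0.999 -0.033
outer loop
vertex -2.709 -2.936 -3.917
vertex -2.074 -2.911 -3.187
vertex -1.759 -2.941 -4.101
endloop
endfacet
facet normal -0.128 0.722 -0.679
outer loop
vertex -2.709 -2.936 -3.917
vertex -1.759 -2.941 -4.101
vertex -2.352 -3.518 -4.603
endloop
endfacet
facet normal -0.709 0.311 -0.633
outer loop
vertex -2.709 -2.936 -3.917
vertex -2.352 -3.518 -4.603
vertex -3.034 -3.843 -3.999
endloop
endfacet
facet normal -0.185 0.365 0.912
outer loop
vertex -2.074 -2.911 -3.187
vertex -2.862 -3.468 -3.124
vertex -2.008 -3.802 -2.817
endloop
endfacet
facet normal -0.893 -0.323 0.314
outer loop
vertex -2.862 -3.468 -3.124
vertex -3.034 -3.843 -3.999
vertex -2.601 -4.379 -3.319
endloop
endfacet
facet normal -0.516 -0.361 -0.777
outer loop
vertex -3.034 -3.843 -3.999
vertex -2.352 -3.518 -4.603
vertex -2.286 -4.409 -4.233
endloop
endfacet
facet normal 0.425 0.304 -0.852
outer loop
vertex -2.352 -3.518 -4.603
vertex -1.759 -2.941 -4.101
vertex -1.498 -3.852 -4.296
endloop
endfacet
facet normal 0.630 0.753 0.192
outer loop
vertex -1.759 -2.941 -4.101
vertex -2.074 -2.911 -3.187
vertex -1.326 -3.477 -3.421
endloop
endfacet
facet normal 0.128 -0.722 0.679
outer loop
vertex -1.651 -4.384 -3.503
vertex -2.008 -3.802 -2.817
vertex -2.601 -4.379 -3.319
endloop
endfacet
facet normal 0.001 -0.999 0.033
outer loop
vertex -1.651 -4.384 -3.503
vertex -2.601 -4.379 -3.319
vertex -2.286 -4.409 -4.233
endloop
endfacet
facet normal 0.504 -0.759 -0.412
outer loop
vertex -1.651 -4.384 -3.503
vertex -2.286 -4.409 -4.233
vertex -1.498 -3.852 -4.296
endloop
endfacet
facet normal 0.942 -0.334 -0.042
outer loop
vertex -1.651 -4.384 -3.503
vertex -1.498 -3.852 -4.296
vertex -1.326 -3.477 -3.421
endloop
endfacet
facet normal 0.709 -0.311 0.633
outer loop
vertex -1.651 -4.384 -3.503
vertex -1.326 -3.477 -3.421
vertex -2.008 -3.802 -2.817
endloop
endfacet
facet normal -0.425 -0.304 0.852
outer loop
vertex -2.601 -4.379 -3.319
vertex -2.008 -3.802 -2.817
vertex -2.862 -3.468 -3.124
endloop
endfacet
facet normal -0.630 -0.753 -0.192
outer loop
vertex -2.286 -4.409 -4.233
vertex -2.601 -4.379 -3.319
vertex -3.034 -3.843 -3.999
endloop
endfacet
facet normal 0.185 -0.365 -0.912
outer loop
vertex -1.498 -3.852 -4.296
vertex -2.286 -4.409 -4.233
vertex -2.352 -3.518 -4.603
endloop
endfacet
facet normal 0.893 0.323 -0.314
outer loop
vertex -1.326 -3.477 -3.421
vertex -1.498 -3.852 -4.296
vertex -1.759 -2.941 -4.101
endloop
endfacet
facet normal 0.516 0.361 0.777
outer loop
vertex -2.008 -3.802 -2.817
vertex -1.326 -3.477 -3.421
vertex -2.074 -2.911 -3.187
endloop
endfacet
facet normal 0.253 0.810 -0.529
outer loop
vertex 2.933 -1.027 1.523
vertex 2.049 -1.027 1.1
vertex 2.333 -0.578 1.924
endloop
endfacet
facet normal 0.335 -0.338 0.880
outer loop
vertex 2.933 -1.027 1.523
vertex 2.333 -0.578 1.924
vertex 1.791 -1.853 1.64
endloop
endfacet
facet normal 0.253 0.810 -0.529
outer loop
vertex 2.333 -0.578 1.924
vertex 2.049 -1.027 1.1
vertex 1.519 -0.467 1.704
endloop
endfacet
facet normal -0.272 -0.098 0.957
outer loop
vertex 2.333 -0.578 1.924
vertex 1.519 -0.467 1.704
vertex 1.791 -1.853 1.64
endloop
endfacet
facet normal 0.253 0.810 -0.529
outer loop
vertex 1.519 -0.467 1.704
vertex 2.049 -1.027 1.1
vertex 1.104 -0.778 1.03
endloop
endfacet
facet normal -0.797 -0.183 0.575
outer loop
vertex 1.519 -0.467 1.704
vertex 1.104 -0.778 1.03
vertex 1.791 -1.853 1.64
endloop
endfacet
facet normal 0.253 0.810 -0.529
outer loop
vertex 1.104 -0.778 1.03
vertex 2.049 -1.027 1.1
vertex 1.401 -1.276 0.409
endloop
endfacet
facet normal -0.848 -0.530 0.020
outer loop
vertex 1.104 -0.778 1.03
vertex 1.401 -1.276 0.409
vertex 1.791 -1.853 1.64
endloop
endfacet
facet normal 0.253 0.810 -0.529
outer loop
vertex 1.401 -1.276 0.409
vertex 2.049 -1.027 1.1
vertex 2.186 -1.587 0.308
endloop
endfacet
facet normal -0.385 -0.877 -0.289
outer loop
vertex 1.401 -1.276 0.409
vertex 2.186 -1.587 0.308
vertex 1.791 -1.853 1.64
endloop
endfacet
facet normal 0.253 0.810 -0.529
outer loop
vertex 2.186 -1.587 0.308
vertex 2.049 -1.027 1.1
vertex 2.868 -1.476 0.804
endloop
endfacet
facet normal 0.244 -0.962 -0.120
outer loop
vertex 2.186 -1.587 0.308
vertex 2.868 -1.476 0.804
vertex 1.791 -1.853 1.64
endloop
endfacet
facet normal 0.253 0.810 -0.529
outer loop
vertex 2.868 -1.476 0.804
vertex 2.049 -1.027 1.1
vertex 2.933 -1.027 1.523
endloop
endfacet
facet normal 0.564 -0.723 0.400
outer loop
vertex 2.868 -1.476 0.804
vertex 2.933 -1.027 1.523
vertex 1.791 -1.853 1.64
endloop
endfacet

endsolid


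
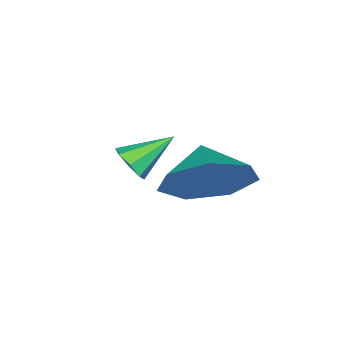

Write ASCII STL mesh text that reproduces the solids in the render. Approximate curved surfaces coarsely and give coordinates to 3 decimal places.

solid 
facet normal 0.677 -0.507 -0.533
outer loop
vertex 3.012 -3.153 -2.793
vertex 2.743 -3.582 -2.727
vertex 2.748 -3.209 -3.075
endloop
endfacet
facet normal 0.020 0.977 -0.213
outer loop
vertex 3.012 -3.153 -2.793
vertex 2.748 -3.209 -3.075
vertex 1.937 -2.978 -2.093
endloop
endfacet
facet normal 0.678 -0.506 -0.533
outer loop
vertex 2.748 -3.209 -3.075
vertex 2.743 -3.582 -2.727
vertex 2.482 -3.483 -3.153
endloop
endfacet
facet normal -0.503 0.651 -0.569
outer loop
vertex 2.748 -3.209 -3.075
vertex 2.482 -3.483 -3.153
vertex 1.937 -2.978 -2.093
endloop
endfacet
facet normal 0.677 -0.507 -0.533
outer loop
vertex 2.482 -3.483 -3.153
vertex 2.743 -3.582 -2.727
vertex 2.368 -3.815 -2.982
endloop
endfacet
facet normal -0.877 0.055 -0.477
outer loop
vertex 2.482 -3.483 -3.153
vertex 2.368 -3.815 -2.982
vertex 1.937 -2.978 -2.093
endloop
endfacet
facet normal 0.677 -0.506 -0.533
outer loop
vertex 2.368 -3.815 -2.982
vertex 2.743 -3.582 -2.727
vertex 2.475 -4.01 -2.661
endloop
endfacet
facet normal -0.884 -0.467 0.011
outer loop
vertex 2.368 -3.815 -2.982
vertex 2.475 -4.01 -2.661
vertex 1.937 -2.978 -2.093
endloop
endfacet
facet normal 0.679 -0.507 -0.531
outer loop
vertex 2.475 -4.01 -2.661
vertex 2.743 -3.582 -2.727
vertex 2.738 -3.954 -2.378
endloop
endfacet
facet normal -0.521 -0.604 0.604
outer loop
vertex 2.475 -4.01 -2.661
vertex 2.738 -3.954 -2.378
vertex 1.937 -2.978 -2.093
endloop
endfacet
facet normal 0.677 -0.508 -0.532
outer loop
vertex 2.738 -3.954 -2.378
vertex 2.743 -3.582 -2.727
vertex 3.005 -3.68 -2.3
endloop
endfacet
facet normal 0.004 -0.277 0.961
outer loop
vertex 2.738 -3.954 -2.378
vertex 3.005 -3.68 -2.3
vertex 1.937 -2.978 -2.093
endloop
endfacet
facet normal 0.678 -0.507 -0.532
outer loop
vertex 3.005 -3.68 -2.3
vertex 2.743 -3.582 -2.727
vertex 3.118 -3.348 -2.472
endloop
endfacet
facet normal 0.379 0.321 0.868
outer loop
vertex 3.005 -3.68 -2.3
vertex 3.118 -3.348 -2.472
vertex 1.937 -2.978 -2.093
endloop
endfacet
facet normal 0.678 -0.507 -0.532
outer loop
vertex 3.118 -3.348 -2.472
vertex 2.743 -3.582 -2.727
vertex 3.012 -3.153 -2.793
endloop
endfacet
facet normal 0.386 0.840 0.383
outer loop
vertex 3.118 -3.348 -2.472
vertex 3.012 -3.153 -2.793
vertex 1.937 -2.978 -2.093
endloop
endfacet
facet normal 0.649 0.587 -0.484
outer loop
vertex 3.953 -1.848 -1.614
vertex 3.128 -1.373 -2.144
vertex 3.578 -1.088 -1.194
endloop
endfacet
facet normal 0.014 -0.479 0.878
outer loop
vertex 3.953 -1.848 -1.614
vertex 3.578 -1.088 -1.194
vertex 2.472 -1.967 -1.656
endloop
endfacet
facet normal 0.649 0.588 -0.484
outer loop
vertex 3.578 -1.088 -1.194
vertex 3.128 -1.373 -2.144
vertex 2.864 -0.543 -1.489
endloop
endfacet
facet normal -0.384 -0.003 0.923
outer loop
vertex 3.578 -1.088 -1.194
vertex 2.864 -0.543 -1.489
vertex 2.472 -1.967 -1.656
endloop
endfacet
facet normal 0.648 0.588 -0.484
outer loop
vertex 2.864 -0.543 -1.489
vertex 3.128 -1.373 -2.144
vertex 2.348 -0.623 -2.278
endloop
endfacet
facet normal -0.833 0.167 0.528
outer loop
vertex 2.864 -0.543 -1.489
vertex 2.348 -0.623 -2.278
vertex 2.472 -1.967 -1.656
endloop
endfacet
facet normal 0.648 0.588 -0.484
outer loop
vertex 2.348 -0.623 -2.278
vertex 3.128 -1.373 -2.144
vertex 2.419 -1.268 -2.966
endloop
endfacet
facet normal -0.995 -0.097 -0.012
outer loop
vertex 2.348 -0.623 -2.278
vertex 2.419 -1.268 -2.966
vertex 2.472 -1.967 -1.656
endloop
endfacet
facet normal 0.648 0.588 -0.484
outer loop
vertex 2.419 -1.268 -2.966
vertex 3.128 -1.373 -2.144
vertex 3.024 -1.992 -3.035
endloop
endfacet
facet normal -0.748 -0.598 -0.289
outer loop
vertex 2.419 -1.268 -2.966
vertex 3.024 -1.992 -3.035
vertex 2.472 -1.967 -1.656
endloop
endfacet
facet normal 0.649 0.587 -0.484
outer loop
vertex 3.024 -1.992 -3.035
vertex 3.128 -1.373 -2.144
vertex 3.706 -2.251 -2.434
endloop
endfacet
facet normal -0.280 -0.955 -0.095
outer loop
vertex 3.024 -1.992 -3.035
vertex 3.706 -2.251 -2.434
vertex 2.472 -1.967 -1.656
endloop
endfacet
facet normal 0.649 0.587 -0.484
outer loop
vertex 3.706 -2.251 -2.434
vertex 3.128 -1.373 -2.144
vertex 3.953 -1.848 -1.614
endloop
endfacet
facet normal 0.060 -0.903 0.426
outer loop
vertex 3.706 -2.251 -2.434
vertex 3.953 -1.848 -1.614
vertex 2.472 -1.967 -1.656
endloop
endfacet

endsolid


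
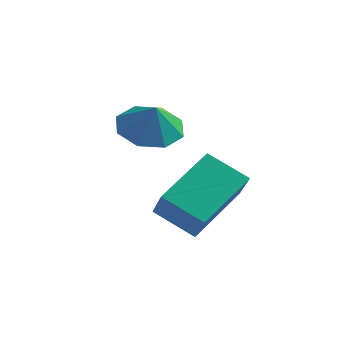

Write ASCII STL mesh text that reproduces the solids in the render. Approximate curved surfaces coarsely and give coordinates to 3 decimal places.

solid 
facet normal -0.318 0.309 -0.896
outer loop
vertex -0.24 -0.977 -0.2
vertex -1.215 -1.129 0.094
vertex -0.558 -0.337 0.134
endloop
endfacet
facet normal 0.848 0.157 0.507
outer loop
vertex -0.24 -0.977 -0.2
vertex -0.558 -0.337 0.134
vertex -0.885 -1.451 1.026
endloop
endfacet
facet normal -0.318 0.309 -0.896
outer loop
vertex -0.558 -0.337 0.134
vertex -1.215 -1.129 0.094
vertex -1.261 -0.162 0.444
endloop
endfacet
facet normal 0.451 0.473 0.756
outer loop
vertex -0.558 -0.337 0.134
vertex -1.261 -0.162 0.444
vertex -0.885 -1.451 1.026
endloop
endfacet
facet normal -0.318 0.309 -0.896
outer loop
vertex -1.261 -0.162 0.444
vertex -1.215 -1.129 0.094
vertex -1.938 -0.553 0.549
endloop
endfacet
facet normal -0.083 0.390 0.917
outer loop
vertex -1.261 -0.162 0.444
vertex -1.938 -0.553 0.549
vertex -0.885 -1.451 1.026
endloop
endfacet
facet normal -0.318 0.309 -0.896
outer loop
vertex -1.938 -0.553 0.549
vertex -1.215 -1.129 0.094
vertex -2.191 -1.282 0.387
endloop
endfacet
facet normal -0.444 -0.045 0.895
outer loop
vertex -1.938 -0.553 0.549
vertex -2.191 -1.282 0.387
vertex -0.885 -1.451 1.026
endloop
endfacet
facet normal -0.318 0.309 -0.897
outer loop
vertex -2.191 -1.282 0.387
vertex -1.215 -1.129 0.094
vertex -1.873 -1.922 0.054
endloop
endfacet
facet normal -0.419 -0.574 0.704
outer loop
vertex -2.191 -1.282 0.387
vertex -1.873 -1.922 0.054
vertex -0.885 -1.451 1.026
endloop
endfacet
facet normal -0.318 0.309 -0.896
outer loop
vertex -1.873 -1.922 0.054
vertex -1.215 -1.129 0.094
vertex -1.169 -2.097 -0.256
endloop
endfacet
facet normal -0.022 -0.891 0.454
outer loop
vertex -1.873 -1.922 0.054
vertex -1.169 -2.097 -0.256
vertex -0.885 -1.451 1.026
endloop
endfacet
facet normal -0.318 0.309 -0.896
outer loop
vertex -1.169 -2.097 -0.256
vertex -1.215 -1.129 0.094
vertex -0.493 -1.706 -0.361
endloop
endfacet
facet normal 0.512 -0.807 0.293
outer loop
vertex -1.169 -2.097 -0.256
vertex -0.493 -1.706 -0.361
vertex -0.885 -1.451 1.026
endloop
endfacet
facet normal -0.318 0.308 -0.896
outer loop
vertex -0.493 -1.706 -0.361
vertex -1.215 -1.129 0.094
vertex -0.24 -0.977 -0.2
endloop
endfacet
facet normal 0.873 -0.373 0.315
outer loop
vertex -0.493 -1.706 -0.361
vertex -0.24 -0.977 -0.2
vertex -0.885 -1.451 1.026
endloop
endfacet
facet normal -0.872 0.022 0.489
outer loop
vertex 0.617 -4.556 -0.769
vertex 1.183 -2.711 0.157
vertex 0.082 -3.897 -1.753
endloop
endfacet
facet normal -0.265 -0.862 -0.433
outer loop
vertex 1.337 -3.929 -2.457
vertex 0.617 -4.556 -0.769
vertex 0.082 -3.897 -1.753
endloop
endfacet
facet normal -0.872 0.021 0.489
outer loop
vertex 0.082 -3.897 -1.753
vertex 1.183 -2.711 0.157
vertex 0.647 -2.053 -0.827
endloop
endfacet
facet normal -0.412 0.507 -0.757
outer loop
vertex 0.647 -2.053 -0.827
vertex 1.337 -3.929 -2.457
vertex 0.082 -3.897 -1.753
endloop
endfacet
facet normal 0.412 -0.507 0.757
outer loop
vertex 0.617 -4.556 -0.769
vertex 2.438 -2.743 -0.547
vertex 1.183 -2.711 0.157
endloop
endfacet
facet normal -0.264 -0.862 -0.433
outer loop
vertex 1.873 -4.587 -1.473
vertex 0.617 -4.556 -0.769
vertex 1.337 -3.929 -2.457
endloop
endfacet
facet normal 0.412 -0.507 0.757
outer loop
vertex 1.873 -4.587 -1.473
vertex 2.438 -2.743 -0.547
vertex 0.617 -4.556 -0.769
endloop
endfacet
facet normal 0.265 0.862 0.432
outer loop
vertex 1.183 -2.711 0.157
vertex 2.438 -2.743 -0.547
vertex 0.647 -2.053 -0.827
endloop
endfacet
facet normal -0.412 0.507 -0.757
outer loop
vertex 1.903 -2.084 -1.531
vertex 1.337 -3.929 -2.457
vertex 0.647 -2.053 -0.827
endloop
endfacet
facet normal 0.264 0.862 0.433
outer loop
vertex 0.647 -2.053 -0.827
vertex 2.438 -2.743 -0.547
vertex 1.903 -2.084 -1.531
endloop
endfacet
facet normal 0.872 -0.022 -0.489
outer loop
vertex 1.903 -2.084 -1.531
vertex 1.873 -4.587 -1.473
vertex 1.337 -3.929 -2.457
endloop
endfacet
facet normal 0.872 -0.022 -0.489
outer loop
vertex 2.438 -2.743 -0.547
vertex 1.873 -4.587 -1.473
vertex 1.903 -2.084 -1.531
endloop
endfacet

endsolid


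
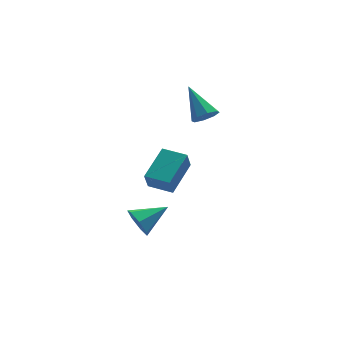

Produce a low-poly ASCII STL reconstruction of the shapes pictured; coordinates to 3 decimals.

solid 
facet normal -0.765 0.642 0.052
outer loop
vertex -2.488 -4.013 0.484
vertex -1.27 -2.633 1.363
vertex -2.215 -3.606 -0.534
endloop
endfacet
facet normal -0.597 -0.677 -0.431
outer loop
vertex -1.19 -4.467 -0.603
vertex -2.488 -4.013 0.484
vertex -2.215 -3.606 -0.534
endloop
endfacet
facet normal -0.764 0.643 0.051
outer loop
vertex -2.215 -3.606 -0.534
vertex -1.27 -2.633 1.363
vertex -0.996 -2.226 0.345
endloop
endfacet
facet normal 0.242 0.360 -0.901
outer loop
vertex -0.996 -2.226 0.345
vertex -1.19 -4.467 -0.603
vertex -2.215 -3.606 -0.534
endloop
endfacet
facet normal -0.242 -0.360 0.901
outer loop
vertex -2.488 -4.013 0.484
vertex -0.245 -3.494 1.294
vertex -1.27 -2.633 1.363
endloop
endfacet
facet normal -0.598 -0.676 -0.431
outer loop
vertex -1.464 -4.874 0.415
vertex -2.488 -4.013 0.484
vertex -1.19 -4.467 -0.603
endloop
endfacet
facet normal -0.242 -0.360 0.901
outer loop
vertex -1.464 -4.874 0.415
vertex -0.245 -3.494 1.294
vertex -2.488 -4.013 0.484
endloop
endfacet
facet normal 0.597 0.676 0.431
outer loop
vertex -1.27 -2.633 1.363
vertex -0.245 -3.494 1.294
vertex -0.996 -2.226 0.345
endloop
endfacet
facet normal 0.242 0.360 -0.901
outer loop
vertex 0.028 -3.087 0.276
vertex -1.19 -4.467 -0.603
vertex -0.996 -2.226 0.345
endloop
endfacet
facet normal 0.598 0.676 0.431
outer loop
vertex -0.996 -2.226 0.345
vertex -0.245 -3.494 1.294
vertex 0.028 -3.087 0.276
endloop
endfacet
facet normal 0.765 -0.642 -0.051
outer loop
vertex 0.028 -3.087 0.276
vertex -1.464 -4.874 0.415
vertex -1.19 -4.467 -0.603
endloop
endfacet
facet normal 0.765 -0.642 -0.052
outer loop
vertex -0.245 -3.494 1.294
vertex -1.464 -4.874 0.415
vertex 0.028 -3.087 0.276
endloop
endfacet
facet normal 0.230 -0.738 -0.635
outer loop
vertex 1.938 -1.331 2.664
vertex 1.21 -1.431 2.516
vertex 1.757 -1.009 2.224
endloop
endfacet
facet normal 0.802 0.589 0.101
outer loop
vertex 1.938 -1.331 2.664
vertex 1.757 -1.009 2.224
vertex 0.73 0.111 3.844
endloop
endfacet
facet normal 0.229 -0.737 -0.636
outer loop
vertex 1.757 -1.009 2.224
vertex 1.21 -1.431 2.516
vertex 1.255 -0.934 1.956
endloop
endfacet
facet normal 0.334 0.861 -0.384
outer loop
vertex 1.757 -1.009 2.224
vertex 1.255 -0.934 1.956
vertex 0.73 0.111 3.844
endloop
endfacet
facet normal 0.229 -0.737 -0.636
outer loop
vertex 1.255 -0.934 1.956
vertex 1.21 -1.431 2.516
vertex 0.727 -1.15 2.016
endloop
endfacet
facet normal -0.372 0.764 -0.527
outer loop
vertex 1.255 -0.934 1.956
vertex 0.727 -1.15 2.016
vertex 0.73 0.111 3.844
endloop
endfacet
facet normal 0.228 -0.738 -0.635
outer loop
vertex 0.727 -1.15 2.016
vertex 1.21 -1.431 2.516
vertex 0.481 -1.53 2.369
endloop
endfacet
facet normal -0.902 0.357 -0.245
outer loop
vertex 0.727 -1.15 2.016
vertex 0.481 -1.53 2.369
vertex 0.73 0.111 3.844
endloop
endfacet
facet normal 0.228 -0.737 -0.636
outer loop
vertex 0.481 -1.53 2.369
vertex 1.21 -1.431 2.516
vertex 0.663 -1.852 2.808
endloop
endfacet
facet normal -0.946 -0.126 0.300
outer loop
vertex 0.481 -1.53 2.369
vertex 0.663 -1.852 2.808
vertex 0.73 0.111 3.844
endloop
endfacet
facet normal 0.229 -0.738 -0.635
outer loop
vertex 0.663 -1.852 2.808
vertex 1.21 -1.431 2.516
vertex 1.164 -1.927 3.076
endloop
endfacet
facet normal -0.478 -0.397 0.783
outer loop
vertex 0.663 -1.852 2.808
vertex 1.164 -1.927 3.076
vertex 0.73 0.111 3.844
endloop
endfacet
facet normal 0.230 -0.738 -0.635
outer loop
vertex 1.164 -1.927 3.076
vertex 1.21 -1.431 2.516
vertex 1.693 -1.711 3.017
endloop
endfacet
facet normal 0.226 -0.301 0.926
outer loop
vertex 1.164 -1.927 3.076
vertex 1.693 -1.711 3.017
vertex 0.73 0.111 3.844
endloop
endfacet
facet normal 0.230 -0.738 -0.634
outer loop
vertex 1.693 -1.711 3.017
vertex 1.21 -1.431 2.516
vertex 1.938 -1.331 2.664
endloop
endfacet
facet normal 0.758 0.109 0.643
outer loop
vertex 1.693 -1.711 3.017
vertex 1.938 -1.331 2.664
vertex 0.73 0.111 3.844
endloop
endfacet
facet normal -0.908 -0.199 -0.368
outer loop
vertex -2.395 -2.656 -4.341
vertex -2.629 -3.057 -3.547
vertex -2.722 -2.176 -3.794
endloop
endfacet
facet normal 0.460 0.785 -0.414
outer loop
vertex -2.395 -2.656 -4.341
vertex -2.722 -2.176 -3.794
vertex -1.011 -2.703 -2.893
endloop
endfacet
facet normal -0.909 -0.199 -0.367
outer loop
vertex -2.722 -2.176 -3.794
vertex -2.629 -3.057 -3.547
vertex -2.978 -2.359 -3.06
endloop
endfacet
facet normal 0.142 0.948 0.286
outer loop
vertex -2.722 -2.176 -3.794
vertex -2.978 -2.359 -3.06
vertex -1.011 -2.703 -2.893
endloop
endfacet
facet normal -0.909 -0.199 -0.367
outer loop
vertex -2.978 -2.359 -3.06
vertex -2.629 -3.057 -3.547
vertex -2.971 -3.068 -2.693
endloop
endfacet
facet normal 0.005 0.460 0.888
outer loop
vertex -2.978 -2.359 -3.06
vertex -2.971 -3.068 -2.693
vertex -1.011 -2.703 -2.893
endloop
endfacet
facet normal -0.909 -0.199 -0.367
outer loop
vertex -2.971 -3.068 -2.693
vertex -2.629 -3.057 -3.547
vertex -2.706 -3.769 -2.969
endloop
endfacet
facet normal 0.154 -0.311 0.938
outer loop
vertex -2.971 -3.068 -2.693
vertex -2.706 -3.769 -2.969
vertex -1.011 -2.703 -2.893
endloop
endfacet
facet normal -0.909 -0.199 -0.367
outer loop
vertex -2.706 -3.769 -2.969
vertex -2.629 -3.057 -3.547
vertex -2.383 -3.934 -3.68
endloop
endfacet
facet normal 0.476 -0.784 0.398
outer loop
vertex -2.706 -3.769 -2.969
vertex -2.383 -3.934 -3.68
vertex -1.011 -2.703 -2.893
endloop
endfacet
facet normal -0.908 -0.199 -0.368
outer loop
vertex -2.383 -3.934 -3.68
vertex -2.629 -3.057 -3.547
vertex -2.244 -3.438 -4.291
endloop
endfacet
facet normal 0.728 -0.604 -0.325
outer loop
vertex -2.383 -3.934 -3.68
vertex -2.244 -3.438 -4.291
vertex -1.011 -2.703 -2.893
endloop
endfacet
facet normal -0.908 -0.199 -0.368
outer loop
vertex -2.244 -3.438 -4.291
vertex -2.629 -3.057 -3.547
vertex -2.395 -2.656 -4.341
endloop
endfacet
facet normal 0.721 0.095 -0.686
outer loop
vertex -2.244 -3.438 -4.291
vertex -2.395 -2.656 -4.341
vertex -1.011 -2.703 -2.893
endloop
endfacet

endsolid


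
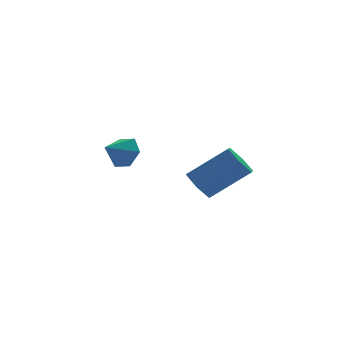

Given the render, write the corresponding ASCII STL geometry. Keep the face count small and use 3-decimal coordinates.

solid 
facet normal 0.835 0.227 -0.502
outer loop
vertex -3.127 1.793 -0.268
vertex -3.531 1.805 -0.935
vertex -3.455 2.457 -0.513
endloop
endfacet
facet normal -0.135 0.284 0.949
outer loop
vertex -3.127 1.793 -0.268
vertex -3.455 2.457 -0.513
vertex -4.449 1.555 -0.385
endloop
endfacet
facet normal 0.836 0.226 -0.500
outer loop
vertex -3.455 2.457 -0.513
vertex -3.531 1.805 -0.935
vertex -3.858 2.469 -1.181
endloop
endfacet
facet normal -0.597 0.711 0.373
outer loop
vertex -3.455 2.457 -0.513
vertex -3.858 2.469 -1.181
vertex -4.449 1.555 -0.385
endloop
endfacet
facet normal 0.836 0.226 -0.500
outer loop
vertex -3.858 2.469 -1.181
vertex -3.531 1.805 -0.935
vertex -3.934 1.818 -1.603
endloop
endfacet
facet normal -0.898 0.308 -0.313
outer loop
vertex -3.858 2.469 -1.181
vertex -3.934 1.818 -1.603
vertex -4.449 1.555 -0.385
endloop
endfacet
facet normal 0.836 0.228 -0.500
outer loop
vertex -3.934 1.818 -1.603
vertex -3.531 1.805 -0.935
vertex -3.606 1.154 -1.358
endloop
endfacet
facet normal -0.739 -0.522 -0.425
outer loop
vertex -3.934 1.818 -1.603
vertex -3.606 1.154 -1.358
vertex -4.449 1.555 -0.385
endloop
endfacet
facet normal 0.836 0.228 -0.500
outer loop
vertex -3.606 1.154 -1.358
vertex -3.531 1.805 -0.935
vertex -3.203 1.141 -0.69
endloop
endfacet
facet normal -0.279 -0.949 0.150
outer loop
vertex -3.606 1.154 -1.358
vertex -3.203 1.141 -0.69
vertex -4.449 1.555 -0.385
endloop
endfacet
facet normal 0.835 0.227 -0.502
outer loop
vertex -3.203 1.141 -0.69
vertex -3.531 1.805 -0.935
vertex -3.127 1.793 -0.268
endloop
endfacet
facet normal 0.024 -0.545 0.838
outer loop
vertex -3.203 1.141 -0.69
vertex -3.127 1.793 -0.268
vertex -4.449 1.555 -0.385
endloop
endfacet
facet normal -0.763 0.214 -0.610
outer loop
vertex 0.407 2.427 -4.329
vertex -0.108 2.504 -3.657
vertex 0.314 3.182 -3.948
endloop
endfacet
facet normal 0.636 0.409 -0.654
outer loop
vertex 0.407 2.427 -4.329
vertex 0.314 3.182 -3.948
vertex 2.003 1.98 -3.056
endloop
endfacet
facet normal 0.636 0.409 -0.654
outer loop
vertex 2.003 1.98 -3.056
vertex 0.314 3.182 -3.948
vertex 1.91 2.734 -2.675
endloop
endfacet
facet normal 0.764 -0.213 0.609
outer loop
vertex 2.003 1.98 -3.056
vertex 1.91 2.734 -2.675
vertex 1.488 2.056 -2.383
endloop
endfacet
facet normal -0.764 0.214 -0.609
outer loop
vertex 0.314 3.182 -3.948
vertex -0.108 2.504 -3.657
vertex -0.201 3.258 -3.275
endloop
endfacet
facet normal 0.224 0.973 0.062
outer loop
vertex 0.314 3.182 -3.948
vertex -0.201 3.258 -3.275
vertex 1.91 2.734 -2.675
endloop
endfacet
facet normal 0.224 0.973 0.060
outer loop
vertex 1.91 2.734 -2.675
vertex -0.201 3.258 -3.275
vertex 1.395 2.811 -2.002
endloop
endfacet
facet normal 0.764 -0.213 0.609
outer loop
vertex 1.91 2.734 -2.675
vertex 1.395 2.811 -2.002
vertex 1.488 2.056 -2.383
endloop
endfacet
facet normal -0.764 0.214 -0.609
outer loop
vertex -0.201 3.258 -3.275
vertex -0.108 2.504 -3.657
vertex -0.623 2.58 -2.984
endloop
endfacet
facet normal -0.413 0.564 0.715
outer loop
vertex -0.201 3.258 -3.275
vertex -0.623 2.58 -2.984
vertex 1.395 2.811 -2.002
endloop
endfacet
facet normal -0.413 0.564 0.715
outer loop
vertex 1.395 2.811 -2.002
vertex -0.623 2.58 -2.984
vertex 0.973 2.133 -1.711
endloop
endfacet
facet normal 0.763 -0.214 0.610
outer loop
vertex 1.395 2.811 -2.002
vertex 0.973 2.133 -1.711
vertex 1.488 2.056 -2.383
endloop
endfacet
facet normal -0.764 0.213 -0.609
outer loop
vertex -0.623 2.58 -2.984
vertex -0.108 2.504 -3.657
vertex -0.53 1.826 -3.365
endloop
endfacet
facet normal -0.636 -0.409 0.654
outer loop
vertex -0.623 2.58 -2.984
vertex -0.53 1.826 -3.365
vertex 0.973 2.133 -1.711
endloop
endfacet
facet normal -0.636 -0.409 0.654
outer loop
vertex 0.973 2.133 -1.711
vertex -0.53 1.826 -3.365
vertex 1.066 1.378 -2.092
endloop
endfacet
facet normal 0.763 -0.214 0.610
outer loop
vertex 0.973 2.133 -1.711
vertex 1.066 1.378 -2.092
vertex 1.488 2.056 -2.383
endloop
endfacet
facet normal -0.764 0.213 -0.609
outer loop
vertex -0.53 1.826 -3.365
vertex -0.108 2.504 -3.657
vertex -0.015 1.749 -4.038
endloop
endfacet
facet normal -0.225 -0.973 -0.061
outer loop
vertex -0.53 1.826 -3.365
vertex -0.015 1.749 -4.038
vertex 1.066 1.378 -2.092
endloop
endfacet
facet normal -0.224 -0.973 -0.061
outer loop
vertex 1.066 1.378 -2.092
vertex -0.015 1.749 -4.038
vertex 1.581 1.302 -2.765
endloop
endfacet
facet normal 0.764 -0.214 0.609
outer loop
vertex 1.066 1.378 -2.092
vertex 1.581 1.302 -2.765
vertex 1.488 2.056 -2.383
endloop
endfacet
facet normal -0.763 0.214 -0.610
outer loop
vertex -0.015 1.749 -4.038
vertex -0.108 2.504 -3.657
vertex 0.407 2.427 -4.329
endloop
endfacet
facet normal 0.413 -0.564 -0.715
outer loop
vertex -0.015 1.749 -4.038
vertex 0.407 2.427 -4.329
vertex 1.581 1.302 -2.765
endloop
endfacet
facet normal 0.413 -0.564 -0.715
outer loop
vertex 1.581 1.302 -2.765
vertex 0.407 2.427 -4.329
vertex 2.003 1.98 -3.056
endloop
endfacet
facet normal 0.764 -0.214 0.609
outer loop
vertex 1.581 1.302 -2.765
vertex 2.003 1.98 -3.056
vertex 1.488 2.056 -2.383
endloop
endfacet

endsolid


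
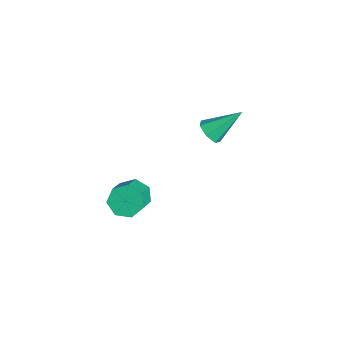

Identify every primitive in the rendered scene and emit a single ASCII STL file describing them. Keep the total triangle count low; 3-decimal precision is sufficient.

solid 
facet normal -0.101 -0.769 -0.631
outer loop
vertex -2.289 1.06 -3.029
vertex -3.019 1.057 -2.909
vertex -2.637 1.429 -3.423
endloop
endfacet
facet normal 0.822 0.513 -0.246
outer loop
vertex -2.289 1.06 -3.029
vertex -2.637 1.429 -3.423
vertex -2.821 2.563 -1.671
endloop
endfacet
facet normal -0.102 -0.769 -0.632
outer loop
vertex -2.637 1.429 -3.423
vertex -3.019 1.057 -2.909
vertex -3.273 1.518 -3.429
endloop
endfacet
facet normal 0.122 0.839 -0.530
outer loop
vertex -2.637 1.429 -3.423
vertex -3.273 1.518 -3.429
vertex -2.821 2.563 -1.671
endloop
endfacet
facet normal -0.101 -0.768 -0.632
outer loop
vertex -3.273 1.518 -3.429
vertex -3.019 1.057 -2.909
vertex -3.718 1.26 -3.044
endloop
endfacet
facet normal -0.644 0.719 -0.262
outer loop
vertex -3.273 1.518 -3.429
vertex -3.718 1.26 -3.044
vertex -2.821 2.563 -1.671
endloop
endfacet
facet normal -0.101 -0.768 -0.632
outer loop
vertex -3.718 1.26 -3.044
vertex -3.019 1.057 -2.909
vertex -3.636 0.849 -2.558
endloop
endfacet
facet normal -0.901 0.243 0.358
outer loop
vertex -3.718 1.26 -3.044
vertex -3.636 0.849 -2.558
vertex -2.821 2.563 -1.671
endloop
endfacet
facet normal -0.100 -0.768 -0.632
outer loop
vertex -3.636 0.849 -2.558
vertex -3.019 1.057 -2.909
vertex -3.09 0.595 -2.336
endloop
endfacet
facet normal -0.456 -0.228 0.860
outer loop
vertex -3.636 0.849 -2.558
vertex -3.09 0.595 -2.336
vertex -2.821 2.563 -1.671
endloop
endfacet
facet normal -0.101 -0.768 -0.632
outer loop
vertex -3.09 0.595 -2.336
vertex -3.019 1.057 -2.909
vertex -2.49 0.688 -2.545
endloop
endfacet
facet normal 0.356 -0.342 0.869
outer loop
vertex -3.09 0.595 -2.336
vertex -2.49 0.688 -2.545
vertex -2.821 2.563 -1.671
endloop
endfacet
facet normal -0.101 -0.768 -0.632
outer loop
vertex -2.49 0.688 -2.545
vertex -3.019 1.057 -2.909
vertex -2.289 1.06 -3.029
endloop
endfacet
facet normal 0.927 -0.012 0.376
outer loop
vertex -2.49 0.688 -2.545
vertex -2.289 1.06 -3.029
vertex -2.821 2.563 -1.671
endloop
endfacet
facet normal -0.681 0.388 -0.621
outer loop
vertex 0.03 -2.83 -3.836
vertex -0.494 -3.493 -3.676
vertex -0.44 -2.74 -3.264
endloop
endfacet
facet normal 0.373 0.914 0.163
outer loop
vertex 0.03 -2.83 -3.836
vertex -0.44 -2.74 -3.264
vertex 1.318 -3.564 -2.665
endloop
endfacet
facet normal 0.373 0.914 0.162
outer loop
vertex 1.318 -3.564 -2.665
vertex -0.44 -2.74 -3.264
vertex 0.849 -3.474 -2.092
endloop
endfacet
facet normal 0.682 -0.389 0.619
outer loop
vertex 1.318 -3.564 -2.665
vertex 0.849 -3.474 -2.092
vertex 0.794 -4.227 -2.504
endloop
endfacet
facet normal -0.682 0.388 -0.620
outer loop
vertex -0.44 -2.74 -3.264
vertex -0.494 -3.493 -3.676
vertex -0.951 -3.217 -3.001
endloop
endfacet
facet normal -0.259 0.664 0.701
outer loop
vertex -0.44 -2.74 -3.264
vertex -0.951 -3.217 -3.001
vertex 0.849 -3.474 -2.092
endloop
endfacet
facet normal -0.259 0.664 0.701
outer loop
vertex 0.849 -3.474 -2.092
vertex -0.951 -3.217 -3.001
vertex 0.338 -3.951 -1.829
endloop
endfacet
facet normal 0.682 -0.389 0.620
outer loop
vertex 0.849 -3.474 -2.092
vertex 0.338 -3.951 -1.829
vertex 0.794 -4.227 -2.504
endloop
endfacet
facet normal -0.682 0.388 -0.620
outer loop
vertex -0.951 -3.217 -3.001
vertex -0.494 -3.493 -3.676
vertex -1.117 -3.902 -3.247
endloop
endfacet
facet normal -0.697 -0.087 0.712
outer loop
vertex -0.951 -3.217 -3.001
vertex -1.117 -3.902 -3.247
vertex 0.338 -3.951 -1.829
endloop
endfacet
facet normal -0.697 -0.086 0.712
outer loop
vertex 0.338 -3.951 -1.829
vertex -1.117 -3.902 -3.247
vertex 0.171 -4.636 -2.075
endloop
endfacet
facet normal 0.682 -0.389 0.620
outer loop
vertex 0.338 -3.951 -1.829
vertex 0.171 -4.636 -2.075
vertex 0.794 -4.227 -2.504
endloop
endfacet
facet normal -0.682 0.389 -0.620
outer loop
vertex -1.117 -3.902 -3.247
vertex -0.494 -3.493 -3.676
vertex -0.815 -4.278 -3.815
endloop
endfacet
facet normal -0.609 -0.771 0.187
outer loop
vertex -1.117 -3.902 -3.247
vertex -0.815 -4.278 -3.815
vertex 0.171 -4.636 -2.075
endloop
endfacet
facet normal -0.609 -0.771 0.186
outer loop
vertex 0.171 -4.636 -2.075
vertex -0.815 -4.278 -3.815
vertex 0.474 -5.013 -2.644
endloop
endfacet
facet normal 0.682 -0.388 0.620
outer loop
vertex 0.171 -4.636 -2.075
vertex 0.474 -5.013 -2.644
vertex 0.794 -4.227 -2.504
endloop
endfacet
facet normal -0.682 0.389 -0.620
outer loop
vertex -0.815 -4.278 -3.815
vertex -0.494 -3.493 -3.676
vertex -0.271 -4.064 -4.279
endloop
endfacet
facet normal -0.064 -0.875 -0.479
outer loop
vertex -0.815 -4.278 -3.815
vertex -0.271 -4.064 -4.279
vertex 0.474 -5.013 -2.644
endloop
endfacet
facet normal -0.062 -0.875 -0.480
outer loop
vertex 0.474 -5.013 -2.644
vertex -0.271 -4.064 -4.279
vertex 1.017 -4.798 -3.107
endloop
endfacet
facet normal 0.682 -0.388 0.620
outer loop
vertex 0.474 -5.013 -2.644
vertex 1.017 -4.798 -3.107
vertex 0.794 -4.227 -2.504
endloop
endfacet
facet normal -0.682 0.389 -0.620
outer loop
vertex -0.271 -4.064 -4.279
vertex -0.494 -3.493 -3.676
vertex 0.105 -3.419 -4.288
endloop
endfacet
facet normal 0.531 -0.321 -0.784
outer loop
vertex -0.271 -4.064 -4.279
vertex 0.105 -3.419 -4.288
vertex 1.017 -4.798 -3.107
endloop
endfacet
facet normal 0.530 -0.321 -0.785
outer loop
vertex 1.017 -4.798 -3.107
vertex 0.105 -3.419 -4.288
vertex 1.393 -4.153 -3.117
endloop
endfacet
facet normal 0.682 -0.388 0.620
outer loop
vertex 1.017 -4.798 -3.107
vertex 1.393 -4.153 -3.117
vertex 0.794 -4.227 -2.504
endloop
endfacet
facet normal -0.681 0.389 -0.620
outer loop
vertex 0.105 -3.419 -4.288
vertex -0.494 -3.493 -3.676
vertex 0.03 -2.83 -3.836
endloop
endfacet
facet normal 0.725 0.475 -0.499
outer loop
vertex 0.105 -3.419 -4.288
vertex 0.03 -2.83 -3.836
vertex 1.393 -4.153 -3.117
endloop
endfacet
facet normal 0.725 0.475 -0.499
outer loop
vertex 1.393 -4.153 -3.117
vertex 0.03 -2.83 -3.836
vertex 1.318 -3.564 -2.665
endloop
endfacet
facet normal 0.682 -0.389 0.620
outer loop
vertex 1.393 -4.153 -3.117
vertex 1.318 -3.564 -2.665
vertex 0.794 -4.227 -2.504
endloop
endfacet

endsolid


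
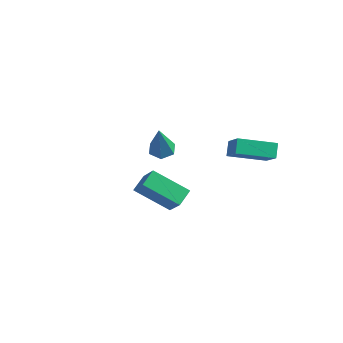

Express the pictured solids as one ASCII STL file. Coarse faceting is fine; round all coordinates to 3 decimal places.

solid 
facet normal -0.156 0.309 -0.938
outer loop
vertex -3.746 2.137 -0.485
vertex -4.141 2.72 -0.227
vertex -3.401 2.785 -0.329
endloop
endfacet
facet normal 0.883 -0.470 0.001
outer loop
vertex -3.746 2.137 -0.485
vertex -3.401 2.785 -0.329
vertex -3.799 2.04 1.827
endloop
endfacet
facet normal -0.157 0.311 -0.938
outer loop
vertex -3.401 2.785 -0.329
vertex -4.141 2.72 -0.227
vertex -3.797 3.367 -0.07
endloop
endfacet
facet normal 0.845 0.438 0.307
outer loop
vertex -3.401 2.785 -0.329
vertex -3.797 3.367 -0.07
vertex -3.799 2.04 1.827
endloop
endfacet
facet normal -0.157 0.311 -0.938
outer loop
vertex -3.797 3.367 -0.07
vertex -4.141 2.72 -0.227
vertex -4.537 3.302 0.032
endloop
endfacet
facet normal 0.007 0.819 0.573
outer loop
vertex -3.797 3.367 -0.07
vertex -4.537 3.302 0.032
vertex -3.799 2.04 1.827
endloop
endfacet
facet normal -0.157 0.310 -0.938
outer loop
vertex -4.537 3.302 0.032
vertex -4.141 2.72 -0.227
vertex -4.881 2.654 -0.125
endloop
endfacet
facet normal -0.794 0.293 0.532
outer loop
vertex -4.537 3.302 0.032
vertex -4.881 2.654 -0.125
vertex -3.799 2.04 1.827
endloop
endfacet
facet normal -0.157 0.311 -0.937
outer loop
vertex -4.881 2.654 -0.125
vertex -4.141 2.72 -0.227
vertex -4.486 2.072 -0.384
endloop
endfacet
facet normal -0.756 -0.614 0.226
outer loop
vertex -4.881 2.654 -0.125
vertex -4.486 2.072 -0.384
vertex -3.799 2.04 1.827
endloop
endfacet
facet normal -0.155 0.310 -0.938
outer loop
vertex -4.486 2.072 -0.384
vertex -4.141 2.72 -0.227
vertex -3.746 2.137 -0.485
endloop
endfacet
facet normal 0.082 -0.996 -0.040
outer loop
vertex -4.486 2.072 -0.384
vertex -3.746 2.137 -0.485
vertex -3.799 2.04 1.827
endloop
endfacet
facet normal -0.608 0.428 -0.668
outer loop
vertex 0.33 2.461 2.685
vertex 1.817 3.818 2.202
vertex 0.638 1.895 2.042
endloop
endfacet
facet normal -0.718 -0.656 0.233
outer loop
vertex 1.763 1.102 3.278
vertex 0.33 2.461 2.685
vertex 0.638 1.895 2.042
endloop
endfacet
facet normal -0.608 0.428 -0.668
outer loop
vertex 0.638 1.895 2.042
vertex 1.817 3.818 2.202
vertex 2.125 3.252 1.559
endloop
endfacet
facet normal 0.338 -0.622 -0.707
outer loop
vertex 2.125 3.252 1.559
vertex 1.763 1.102 3.278
vertex 0.638 1.895 2.042
endloop
endfacet
facet normal -0.338 0.622 0.707
outer loop
vertex 0.33 2.461 2.685
vertex 2.942 3.025 3.438
vertex 1.817 3.818 2.202
endloop
endfacet
facet normal -0.718 -0.656 0.233
outer loop
vertex 1.455 1.668 3.921
vertex 0.33 2.461 2.685
vertex 1.763 1.102 3.278
endloop
endfacet
facet normal -0.338 0.622 0.707
outer loop
vertex 1.455 1.668 3.921
vertex 2.942 3.025 3.438
vertex 0.33 2.461 2.685
endloop
endfacet
facet normal 0.718 0.656 -0.233
outer loop
vertex 1.817 3.818 2.202
vertex 2.942 3.025 3.438
vertex 2.125 3.252 1.559
endloop
endfacet
facet normal 0.338 -0.622 -0.707
outer loop
vertex 3.25 2.459 2.795
vertex 1.763 1.102 3.278
vertex 2.125 3.252 1.559
endloop
endfacet
facet normal 0.718 0.656 -0.233
outer loop
vertex 2.125 3.252 1.559
vertex 2.942 3.025 3.438
vertex 3.25 2.459 2.795
endloop
endfacet
facet normal 0.608 -0.428 0.668
outer loop
vertex 3.25 2.459 2.795
vertex 1.455 1.668 3.921
vertex 1.763 1.102 3.278
endloop
endfacet
facet normal 0.608 -0.428 0.668
outer loop
vertex 2.942 3.025 3.438
vertex 1.455 1.668 3.921
vertex 3.25 2.459 2.795
endloop
endfacet
facet normal -0.798 -0.321 0.509
outer loop
vertex 0.354 -3.61 4.261
vertex -0.648 -3.094 3.016
vertex 0.436 -4.506 3.825
endloop
endfacet
facet normal 0.597 -0.306 0.742
outer loop
vertex 2.128 -3.826 2.744
vertex 0.354 -3.61 4.261
vertex 0.436 -4.506 3.825
endloop
endfacet
facet normal -0.798 -0.321 0.510
outer loop
vertex 0.436 -4.506 3.825
vertex -0.648 -3.094 3.016
vertex -0.567 -3.99 2.579
endloop
endfacet
facet normal 0.081 -0.896 -0.436
outer loop
vertex -0.567 -3.99 2.579
vertex 2.128 -3.826 2.744
vertex 0.436 -4.506 3.825
endloop
endfacet
facet normal -0.081 0.896 0.437
outer loop
vertex 0.354 -3.61 4.261
vertex 1.044 -2.414 1.935
vertex -0.648 -3.094 3.016
endloop
endfacet
facet normal 0.596 -0.308 0.741
outer loop
vertex 2.047 -2.93 3.181
vertex 0.354 -3.61 4.261
vertex 2.128 -3.826 2.744
endloop
endfacet
facet normal -0.081 0.896 0.437
outer loop
vertex 2.047 -2.93 3.181
vertex 1.044 -2.414 1.935
vertex 0.354 -3.61 4.261
endloop
endfacet
facet normal -0.597 0.307 -0.741
outer loop
vertex -0.648 -3.094 3.016
vertex 1.044 -2.414 1.935
vertex -0.567 -3.99 2.579
endloop
endfacet
facet normal 0.081 -0.896 -0.437
outer loop
vertex 1.126 -3.31 1.499
vertex 2.128 -3.826 2.744
vertex -0.567 -3.99 2.579
endloop
endfacet
facet normal -0.596 0.306 -0.742
outer loop
vertex -0.567 -3.99 2.579
vertex 1.044 -2.414 1.935
vertex 1.126 -3.31 1.499
endloop
endfacet
facet normal 0.798 0.321 -0.510
outer loop
vertex 1.126 -3.31 1.499
vertex 2.047 -2.93 3.181
vertex 2.128 -3.826 2.744
endloop
endfacet
facet normal 0.798 0.321 -0.510
outer loop
vertex 1.044 -2.414 1.935
vertex 2.047 -2.93 3.181
vertex 1.126 -3.31 1.499
endloop
endfacet

endsolid


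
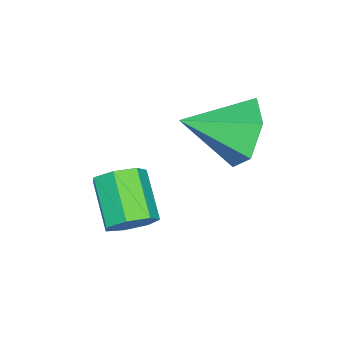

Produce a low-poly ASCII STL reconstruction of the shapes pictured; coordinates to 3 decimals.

solid 
facet normal -0.418 0.826 -0.378
outer loop
vertex -3.273 -1.017 0.014
vertex -3.603 -1.543 -0.77
vertex -4.171 -1.456 0.049
endloop
endfacet
facet normal 0.074 -0.073 0.995
outer loop
vertex -3.273 -1.017 0.014
vertex -4.171 -1.456 0.049
vertex -2.917 -2.897 -0.15
endloop
endfacet
facet normal -0.418 0.826 -0.378
outer loop
vertex -4.171 -1.456 0.049
vertex -3.603 -1.543 -0.77
vertex -4.501 -1.982 -0.735
endloop
endfacet
facet normal -0.553 -0.566 0.612
outer loop
vertex -4.171 -1.456 0.049
vertex -4.501 -1.982 -0.735
vertex -2.917 -2.897 -0.15
endloop
endfacet
facet normal -0.419 0.826 -0.377
outer loop
vertex -4.501 -1.982 -0.735
vertex -3.603 -1.543 -0.77
vertex -3.933 -2.068 -1.554
endloop
endfacet
facet normal -0.431 -0.878 -0.207
outer loop
vertex -4.501 -1.982 -0.735
vertex -3.933 -2.068 -1.554
vertex -2.917 -2.897 -0.15
endloop
endfacet
facet normal -0.419 0.826 -0.377
outer loop
vertex -3.933 -2.068 -1.554
vertex -3.603 -1.543 -0.77
vertex -3.036 -1.629 -1.588
endloop
endfacet
facet normal 0.317 -0.698 -0.642
outer loop
vertex -3.933 -2.068 -1.554
vertex -3.036 -1.629 -1.588
vertex -2.917 -2.897 -0.15
endloop
endfacet
facet normal -0.418 0.826 -0.377
outer loop
vertex -3.036 -1.629 -1.588
vertex -3.603 -1.543 -0.77
vertex -2.705 -1.104 -0.804
endloop
endfacet
facet normal 0.943 -0.206 -0.260
outer loop
vertex -3.036 -1.629 -1.588
vertex -2.705 -1.104 -0.804
vertex -2.917 -2.897 -0.15
endloop
endfacet
facet normal -0.418 0.826 -0.378
outer loop
vertex -2.705 -1.104 -0.804
vertex -3.603 -1.543 -0.77
vertex -3.273 -1.017 0.014
endloop
endfacet
facet normal 0.822 0.107 0.559
outer loop
vertex -2.705 -1.104 -0.804
vertex -3.273 -1.017 0.014
vertex -2.917 -2.897 -0.15
endloop
endfacet
facet normal 0.676 0.486 -0.555
outer loop
vertex -1.331 -3.6 -2.744
vertex -1.74 -3.635 -3.273
vertex -1.701 -3.156 -2.806
endloop
endfacet
facet normal 0.371 0.425 0.826
outer loop
vertex -1.331 -3.6 -2.744
vertex -1.701 -3.156 -2.806
vertex -2.291 -4.291 -1.957
endloop
endfacet
facet normal 0.371 0.425 0.826
outer loop
vertex -2.291 -4.291 -1.957
vertex -1.701 -3.156 -2.806
vertex -2.661 -3.847 -2.019
endloop
endfacet
facet normal -0.676 -0.486 0.553
outer loop
vertex -2.291 -4.291 -1.957
vertex -2.661 -3.847 -2.019
vertex -2.7 -4.325 -2.487
endloop
endfacet
facet normal 0.675 0.486 -0.555
outer loop
vertex -1.701 -3.156 -2.806
vertex -1.74 -3.635 -3.273
vertex -2.101 -3.073 -3.22
endloop
endfacet
facet normal -0.267 0.862 0.431
outer loop
vertex -1.701 -3.156 -2.806
vertex -2.101 -3.073 -3.22
vertex -2.661 -3.847 -2.019
endloop
endfacet
facet normal -0.266 0.862 0.431
outer loop
vertex -2.661 -3.847 -2.019
vertex -2.101 -3.073 -3.22
vertex -3.06 -3.763 -2.433
endloop
endfacet
facet normal -0.676 -0.486 0.553
outer loop
vertex -2.661 -3.847 -2.019
vertex -3.06 -3.763 -2.433
vertex -2.7 -4.325 -2.487
endloop
endfacet
facet normal 0.676 0.486 -0.554
outer loop
vertex -2.101 -3.073 -3.22
vertex -1.74 -3.635 -3.273
vertex -2.229 -3.412 -3.674
endloop
endfacet
facet normal -0.703 0.650 -0.287
outer loop
vertex -2.101 -3.073 -3.22
vertex -2.229 -3.412 -3.674
vertex -3.06 -3.763 -2.433
endloop
endfacet
facet normal -0.704 0.649 -0.288
outer loop
vertex -3.06 -3.763 -2.433
vertex -2.229 -3.412 -3.674
vertex -3.188 -4.103 -2.887
endloop
endfacet
facet normal -0.676 -0.486 0.554
outer loop
vertex -3.06 -3.763 -2.433
vertex -3.188 -4.103 -2.887
vertex -2.7 -4.325 -2.487
endloop
endfacet
facet normal 0.676 0.487 -0.553
outer loop
vertex -2.229 -3.412 -3.674
vertex -1.74 -3.635 -3.273
vertex -1.989 -3.919 -3.827
endloop
endfacet
facet normal -0.611 -0.051 -0.790
outer loop
vertex -2.229 -3.412 -3.674
vertex -1.989 -3.919 -3.827
vertex -3.188 -4.103 -2.887
endloop
endfacet
facet normal -0.611 -0.050 -0.790
outer loop
vertex -3.188 -4.103 -2.887
vertex -1.989 -3.919 -3.827
vertex -2.949 -4.61 -3.04
endloop
endfacet
facet normal -0.676 -0.486 0.555
outer loop
vertex -3.188 -4.103 -2.887
vertex -2.949 -4.61 -3.04
vertex -2.7 -4.325 -2.487
endloop
endfacet
facet normal 0.677 0.486 -0.553
outer loop
vertex -1.989 -3.919 -3.827
vertex -1.74 -3.635 -3.273
vertex -1.562 -4.212 -3.562
endloop
endfacet
facet normal -0.057 -0.714 -0.697
outer loop
vertex -1.989 -3.919 -3.827
vertex -1.562 -4.212 -3.562
vertex -2.949 -4.61 -3.04
endloop
endfacet
facet normal -0.058 -0.714 -0.698
outer loop
vertex -2.949 -4.61 -3.04
vertex -1.562 -4.212 -3.562
vertex -2.521 -4.903 -2.776
endloop
endfacet
facet normal -0.675 -0.486 0.555
outer loop
vertex -2.949 -4.61 -3.04
vertex -2.521 -4.903 -2.776
vertex -2.7 -4.325 -2.487
endloop
endfacet
facet normal 0.675 0.486 -0.555
outer loop
vertex -1.562 -4.212 -3.562
vertex -1.74 -3.635 -3.273
vertex -1.269 -4.07 -3.081
endloop
endfacet
facet normal 0.538 -0.839 -0.080
outer loop
vertex -1.562 -4.212 -3.562
vertex -1.269 -4.07 -3.081
vertex -2.521 -4.903 -2.776
endloop
endfacet
facet normal 0.539 -0.839 -0.079
outer loop
vertex -2.521 -4.903 -2.776
vertex -1.269 -4.07 -3.081
vertex -2.229 -4.761 -2.294
endloop
endfacet
facet normal -0.677 -0.486 0.553
outer loop
vertex -2.521 -4.903 -2.776
vertex -2.229 -4.761 -2.294
vertex -2.7 -4.325 -2.487
endloop
endfacet
facet normal 0.675 0.487 -0.554
outer loop
vertex -1.269 -4.07 -3.081
vertex -1.74 -3.635 -3.273
vertex -1.331 -3.6 -2.744
endloop
endfacet
facet normal 0.729 -0.332 0.598
outer loop
vertex -1.269 -4.07 -3.081
vertex -1.331 -3.6 -2.744
vertex -2.229 -4.761 -2.294
endloop
endfacet
facet normal 0.729 -0.332 0.598
outer loop
vertex -2.229 -4.761 -2.294
vertex -1.331 -3.6 -2.744
vertex -2.291 -4.291 -1.957
endloop
endfacet
facet normal -0.677 -0.486 0.553
outer loop
vertex -2.229 -4.761 -2.294
vertex -2.291 -4.291 -1.957
vertex -2.7 -4.325 -2.487
endloop
endfacet

endsolid
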